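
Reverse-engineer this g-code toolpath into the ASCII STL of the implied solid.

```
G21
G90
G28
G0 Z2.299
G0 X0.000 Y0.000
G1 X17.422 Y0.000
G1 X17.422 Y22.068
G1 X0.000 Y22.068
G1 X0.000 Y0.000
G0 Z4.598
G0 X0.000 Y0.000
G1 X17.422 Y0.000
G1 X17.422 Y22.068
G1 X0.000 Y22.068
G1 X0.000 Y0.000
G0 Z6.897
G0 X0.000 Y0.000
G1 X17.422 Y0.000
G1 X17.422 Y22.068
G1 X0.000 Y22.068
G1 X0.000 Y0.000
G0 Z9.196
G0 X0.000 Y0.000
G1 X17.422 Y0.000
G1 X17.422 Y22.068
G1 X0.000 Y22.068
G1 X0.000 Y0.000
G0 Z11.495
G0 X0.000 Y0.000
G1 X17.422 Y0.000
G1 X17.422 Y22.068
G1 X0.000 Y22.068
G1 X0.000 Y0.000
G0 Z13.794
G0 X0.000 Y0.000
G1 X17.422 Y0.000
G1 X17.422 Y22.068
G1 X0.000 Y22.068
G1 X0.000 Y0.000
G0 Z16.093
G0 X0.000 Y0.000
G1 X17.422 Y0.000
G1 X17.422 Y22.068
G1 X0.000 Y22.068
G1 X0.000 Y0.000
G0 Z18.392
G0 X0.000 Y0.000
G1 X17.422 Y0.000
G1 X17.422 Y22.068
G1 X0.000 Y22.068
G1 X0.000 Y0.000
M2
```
solid part
  facet normal 0.0000 0.0000 -1.0000
    outer loop
      vertex 17.422 22.068 0.000
      vertex 17.422 0.000 0.000
      vertex 0.000 0.000 0.000
    endloop
  endfacet
  facet normal 0.0000 0.0000 -1.0000
    outer loop
      vertex 0.000 22.068 0.000
      vertex 17.422 22.068 0.000
      vertex 0.000 0.000 0.000
    endloop
  endfacet
  facet normal 0.0000 0.0000 1.0000
    outer loop
      vertex 0.000 0.000 18.392
      vertex 17.422 0.000 18.392
      vertex 17.422 22.068 18.392
    endloop
  endfacet
  facet normal 0.0000 0.0000 1.0000
    outer loop
      vertex 0.000 0.000 18.392
      vertex 17.422 22.068 18.392
      vertex 0.000 22.068 18.392
    endloop
  endfacet
  facet normal 0.0000 -1.0000 0.0000
    outer loop
      vertex 0.000 0.000 0.000
      vertex 17.422 0.000 0.000
      vertex 17.422 0.000 18.392
    endloop
  endfacet
  facet normal 0.0000 -1.0000 0.0000
    outer loop
      vertex 0.000 0.000 0.000
      vertex 17.422 0.000 18.392
      vertex 0.000 0.000 18.392
    endloop
  endfacet
  facet normal 0.0000 1.0000 0.0000
    outer loop
      vertex 17.422 22.068 18.392
      vertex 17.422 22.068 0.000
      vertex 0.000 22.068 0.000
    endloop
  endfacet
  facet normal 0.0000 1.0000 0.0000
    outer loop
      vertex 0.000 22.068 18.392
      vertex 17.422 22.068 18.392
      vertex 0.000 22.068 0.000
    endloop
  endfacet
  facet normal -1.0000 0.0000 0.0000
    outer loop
      vertex 0.000 22.068 18.392
      vertex 0.000 22.068 0.000
      vertex 0.000 0.000 0.000
    endloop
  endfacet
  facet normal -1.0000 0.0000 0.0000
    outer loop
      vertex 0.000 0.000 18.392
      vertex 0.000 22.068 18.392
      vertex 0.000 0.000 0.000
    endloop
  endfacet
  facet normal 1.0000 0.0000 0.0000
    outer loop
      vertex 17.422 0.000 0.000
      vertex 17.422 22.068 0.000
      vertex 17.422 22.068 18.392
    endloop
  endfacet
  facet normal 1.0000 0.0000 0.0000
    outer loop
      vertex 17.422 0.000 0.000
      vertex 17.422 22.068 18.392
      vertex 17.422 0.000 18.392
    endloop
  endfacet
endsolid part

The G0 Z moves step by Δz≈2.299 mm. Every layer's G1 loop is the same polygon, so the solid is a straight extrusion of it from z=0 to z≈18.4. Closing with flat bottom and top caps and triangulating gives 12 facets — a rectangular box, roughly 17.4 × 22.1 mm footprint and 18.4 mm tall.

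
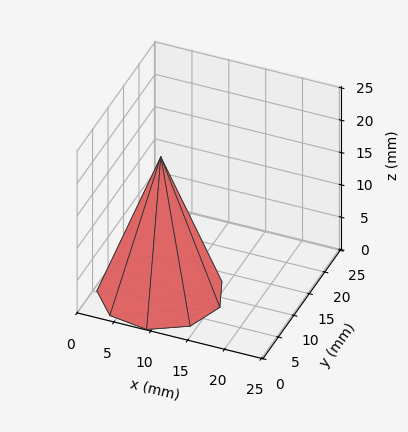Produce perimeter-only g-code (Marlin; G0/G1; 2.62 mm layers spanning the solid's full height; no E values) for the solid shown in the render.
Reading the render: the shape is a regular 9-sided pyramid, base circumscribed radius ≈ 8 mm, apex at z ≈ 21 mm (dimensions read to the nearest mm from the axis ticks). For the g-code, the solid's height is divided into equal slices at the stated Δz and each level perimeter traced with G1 moves after a G0 lift.

; perimeter-only toolpath
G21 ; units = mm
G90 ; absolute positioning
G28 ; home
; layer 1
G0 Z2.62
G0 X15.00 Y8.00
G1 X13.36 Y12.50
G1 X9.22 Y14.90
G1 X4.50 Y14.06
G1 X1.42 Y10.40
G1 X1.42 Y5.60
G1 X4.50 Y1.94
G1 X9.22 Y1.10
G1 X13.36 Y3.50
G1 X15.00 Y8.00
; layer 2
G0 Z5.25
G0 X14.00 Y8.00
G1 X12.60 Y11.86
G1 X9.04 Y13.91
G1 X5.00 Y13.20
G1 X2.36 Y10.05
G1 X2.36 Y5.95
G1 X5.00 Y2.80
G1 X9.04 Y2.09
G1 X12.60 Y4.14
G1 X14.00 Y8.00
; layer 3
G0 Z7.88
G0 X13.00 Y8.00
G1 X11.83 Y11.21
G1 X8.87 Y12.93
G1 X5.50 Y12.33
G1 X3.30 Y9.71
G1 X3.30 Y6.29
G1 X5.50 Y3.67
G1 X8.87 Y3.08
G1 X11.83 Y4.79
G1 X13.00 Y8.00
; layer 4
G0 Z10.50
G0 X12.00 Y8.00
G1 X11.07 Y10.57
G1 X8.70 Y11.94
G1 X6.00 Y11.46
G1 X4.24 Y9.37
G1 X4.24 Y6.63
G1 X6.00 Y4.54
G1 X8.70 Y4.06
G1 X11.07 Y5.43
G1 X12.00 Y8.00
; layer 5
G0 Z13.12
G0 X11.00 Y8.00
G1 X10.30 Y9.93
G1 X8.52 Y10.96
G1 X6.50 Y10.60
G1 X5.18 Y9.03
G1 X5.18 Y6.97
G1 X6.50 Y5.40
G1 X8.52 Y5.04
G1 X10.30 Y6.07
G1 X11.00 Y8.00
; layer 6
G0 Z15.75
G0 X10.00 Y8.00
G1 X9.53 Y9.29
G1 X8.35 Y9.97
G1 X7.00 Y9.73
G1 X6.12 Y8.69
G1 X6.12 Y7.31
G1 X7.00 Y6.27
G1 X8.35 Y6.03
G1 X9.53 Y6.71
G1 X10.00 Y8.00
; layer 7
G0 Z18.38
G0 X9.00 Y8.00
G1 X8.77 Y8.64
G1 X8.17 Y8.98
G1 X7.50 Y8.87
G1 X7.06 Y8.34
G1 X7.06 Y7.66
G1 X7.50 Y7.13
G1 X8.17 Y7.01
G1 X8.77 Y7.36
G1 X9.00 Y8.00
M2 ; end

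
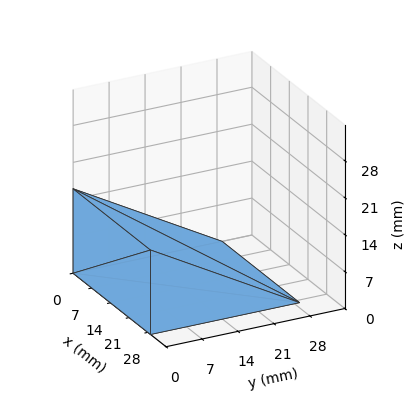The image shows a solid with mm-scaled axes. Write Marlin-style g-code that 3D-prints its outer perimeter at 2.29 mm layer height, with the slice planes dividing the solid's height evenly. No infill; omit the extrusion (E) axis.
Reading the render: the shape is a wedge (ramp): 29 × 29 mm base, rising to 16 mm along the y=0 edge and sloping linearly to z=0 at y=29 (dimensions read to the nearest mm from the axis ticks). For the g-code, the solid's height is divided into equal slices at the stated Δz and each level perimeter traced with G1 moves after a G0 lift.

; perimeter-only toolpath
G21 ; units = mm
G90 ; absolute positioning
G28 ; home
; layer 1
G0 Z2.29
G0 X0.00 Y0.00
G1 X29.00 Y0.00
G1 X29.00 Y24.86
G1 X0.00 Y24.86
G1 X0.00 Y0.00
; layer 2
G0 Z4.57
G0 X0.00 Y0.00
G1 X29.00 Y0.00
G1 X29.00 Y20.71
G1 X0.00 Y20.71
G1 X0.00 Y0.00
; layer 3
G0 Z6.86
G0 X0.00 Y0.00
G1 X29.00 Y0.00
G1 X29.00 Y16.57
G1 X0.00 Y16.57
G1 X0.00 Y0.00
; layer 4
G0 Z9.14
G0 X0.00 Y0.00
G1 X29.00 Y0.00
G1 X29.00 Y12.43
G1 X0.00 Y12.43
G1 X0.00 Y0.00
; layer 5
G0 Z11.43
G0 X0.00 Y0.00
G1 X29.00 Y0.00
G1 X29.00 Y8.29
G1 X0.00 Y8.29
G1 X0.00 Y0.00
; layer 6
G0 Z13.71
G0 X0.00 Y0.00
G1 X29.00 Y0.00
G1 X29.00 Y4.14
G1 X0.00 Y4.14
G1 X0.00 Y0.00
M2 ; end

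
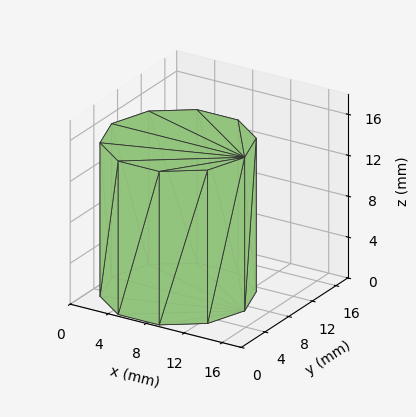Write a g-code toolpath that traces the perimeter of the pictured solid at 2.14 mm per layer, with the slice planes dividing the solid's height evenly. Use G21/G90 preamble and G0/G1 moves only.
Reading the render: the shape is a regular 10-sided prism (a cylinder approximated with 10 flat sides), circumscribed radius ≈ 7 mm, height ≈ 15 mm (dimensions read to the nearest mm from the axis ticks). For the g-code, the solid's height is divided into equal slices at the stated Δz and each level perimeter traced with G1 moves after a G0 lift.

; perimeter-only toolpath
G21 ; units = mm
G90 ; absolute positioning
G28 ; home
; layer 1
G0 Z2.14
G0 X14.00 Y7.00
G1 X12.66 Y11.11
G1 X9.16 Y13.66
G1 X4.84 Y13.66
G1 X1.34 Y11.11
G1 X0.00 Y7.00
G1 X1.34 Y2.89
G1 X4.84 Y0.34
G1 X9.16 Y0.34
G1 X12.66 Y2.89
G1 X14.00 Y7.00
; layer 2
G0 Z4.29
G0 X14.00 Y7.00
G1 X12.66 Y11.11
G1 X9.16 Y13.66
G1 X4.84 Y13.66
G1 X1.34 Y11.11
G1 X0.00 Y7.00
G1 X1.34 Y2.89
G1 X4.84 Y0.34
G1 X9.16 Y0.34
G1 X12.66 Y2.89
G1 X14.00 Y7.00
; layer 3
G0 Z6.43
G0 X14.00 Y7.00
G1 X12.66 Y11.11
G1 X9.16 Y13.66
G1 X4.84 Y13.66
G1 X1.34 Y11.11
G1 X0.00 Y7.00
G1 X1.34 Y2.89
G1 X4.84 Y0.34
G1 X9.16 Y0.34
G1 X12.66 Y2.89
G1 X14.00 Y7.00
; layer 4
G0 Z8.57
G0 X14.00 Y7.00
G1 X12.66 Y11.11
G1 X9.16 Y13.66
G1 X4.84 Y13.66
G1 X1.34 Y11.11
G1 X0.00 Y7.00
G1 X1.34 Y2.89
G1 X4.84 Y0.34
G1 X9.16 Y0.34
G1 X12.66 Y2.89
G1 X14.00 Y7.00
; layer 5
G0 Z10.71
G0 X14.00 Y7.00
G1 X12.66 Y11.11
G1 X9.16 Y13.66
G1 X4.84 Y13.66
G1 X1.34 Y11.11
G1 X0.00 Y7.00
G1 X1.34 Y2.89
G1 X4.84 Y0.34
G1 X9.16 Y0.34
G1 X12.66 Y2.89
G1 X14.00 Y7.00
; layer 6
G0 Z12.86
G0 X14.00 Y7.00
G1 X12.66 Y11.11
G1 X9.16 Y13.66
G1 X4.84 Y13.66
G1 X1.34 Y11.11
G1 X0.00 Y7.00
G1 X1.34 Y2.89
G1 X4.84 Y0.34
G1 X9.16 Y0.34
G1 X12.66 Y2.89
G1 X14.00 Y7.00
; layer 7
G0 Z15.00
G0 X14.00 Y7.00
G1 X12.66 Y11.11
G1 X9.16 Y13.66
G1 X4.84 Y13.66
G1 X1.34 Y11.11
G1 X0.00 Y7.00
G1 X1.34 Y2.89
G1 X4.84 Y0.34
G1 X9.16 Y0.34
G1 X12.66 Y2.89
G1 X14.00 Y7.00
M2 ; end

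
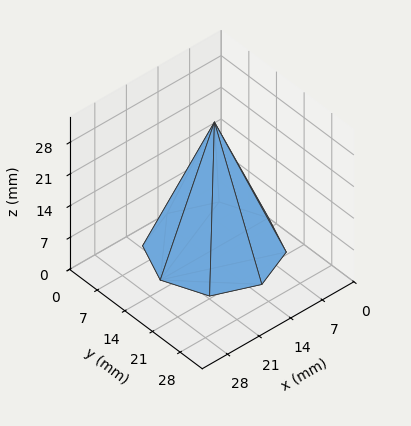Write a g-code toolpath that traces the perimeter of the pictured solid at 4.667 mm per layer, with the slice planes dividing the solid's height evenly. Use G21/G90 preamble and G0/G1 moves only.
Reading the render: the shape is a regular 8-sided pyramid, base circumscribed radius ≈ 12 mm, apex at z ≈ 28 mm (dimensions read to the nearest mm from the axis ticks). For the g-code, the solid's height is divided into equal slices at the stated Δz and each level perimeter traced with G1 moves after a G0 lift.

; perimeter-only toolpath
G21 ; units = mm
G90 ; absolute positioning
G28 ; home
; layer 1
G0 Z4.667
G0 X22.000 Y12.000
G1 X19.071 Y19.071
G1 X12.000 Y22.000
G1 X4.929 Y19.071
G1 X2.000 Y12.000
G1 X4.929 Y4.929
G1 X12.000 Y2.000
G1 X19.071 Y4.929
G1 X22.000 Y12.000
; layer 2
G0 Z9.333
G0 X20.000 Y12.000
G1 X17.657 Y17.657
G1 X12.000 Y20.000
G1 X6.343 Y17.657
G1 X4.000 Y12.000
G1 X6.343 Y6.343
G1 X12.000 Y4.000
G1 X17.657 Y6.343
G1 X20.000 Y12.000
; layer 3
G0 Z14.000
G0 X18.000 Y12.000
G1 X16.242 Y16.242
G1 X12.000 Y18.000
G1 X7.758 Y16.242
G1 X6.000 Y12.000
G1 X7.758 Y7.758
G1 X12.000 Y6.000
G1 X16.242 Y7.758
G1 X18.000 Y12.000
; layer 4
G0 Z18.667
G0 X16.000 Y12.000
G1 X14.828 Y14.828
G1 X12.000 Y16.000
G1 X9.172 Y14.828
G1 X8.000 Y12.000
G1 X9.172 Y9.172
G1 X12.000 Y8.000
G1 X14.828 Y9.172
G1 X16.000 Y12.000
; layer 5
G0 Z23.333
G0 X14.000 Y12.000
G1 X13.414 Y13.414
G1 X12.000 Y14.000
G1 X10.586 Y13.414
G1 X10.000 Y12.000
G1 X10.586 Y10.586
G1 X12.000 Y10.000
G1 X13.414 Y10.586
G1 X14.000 Y12.000
M2 ; end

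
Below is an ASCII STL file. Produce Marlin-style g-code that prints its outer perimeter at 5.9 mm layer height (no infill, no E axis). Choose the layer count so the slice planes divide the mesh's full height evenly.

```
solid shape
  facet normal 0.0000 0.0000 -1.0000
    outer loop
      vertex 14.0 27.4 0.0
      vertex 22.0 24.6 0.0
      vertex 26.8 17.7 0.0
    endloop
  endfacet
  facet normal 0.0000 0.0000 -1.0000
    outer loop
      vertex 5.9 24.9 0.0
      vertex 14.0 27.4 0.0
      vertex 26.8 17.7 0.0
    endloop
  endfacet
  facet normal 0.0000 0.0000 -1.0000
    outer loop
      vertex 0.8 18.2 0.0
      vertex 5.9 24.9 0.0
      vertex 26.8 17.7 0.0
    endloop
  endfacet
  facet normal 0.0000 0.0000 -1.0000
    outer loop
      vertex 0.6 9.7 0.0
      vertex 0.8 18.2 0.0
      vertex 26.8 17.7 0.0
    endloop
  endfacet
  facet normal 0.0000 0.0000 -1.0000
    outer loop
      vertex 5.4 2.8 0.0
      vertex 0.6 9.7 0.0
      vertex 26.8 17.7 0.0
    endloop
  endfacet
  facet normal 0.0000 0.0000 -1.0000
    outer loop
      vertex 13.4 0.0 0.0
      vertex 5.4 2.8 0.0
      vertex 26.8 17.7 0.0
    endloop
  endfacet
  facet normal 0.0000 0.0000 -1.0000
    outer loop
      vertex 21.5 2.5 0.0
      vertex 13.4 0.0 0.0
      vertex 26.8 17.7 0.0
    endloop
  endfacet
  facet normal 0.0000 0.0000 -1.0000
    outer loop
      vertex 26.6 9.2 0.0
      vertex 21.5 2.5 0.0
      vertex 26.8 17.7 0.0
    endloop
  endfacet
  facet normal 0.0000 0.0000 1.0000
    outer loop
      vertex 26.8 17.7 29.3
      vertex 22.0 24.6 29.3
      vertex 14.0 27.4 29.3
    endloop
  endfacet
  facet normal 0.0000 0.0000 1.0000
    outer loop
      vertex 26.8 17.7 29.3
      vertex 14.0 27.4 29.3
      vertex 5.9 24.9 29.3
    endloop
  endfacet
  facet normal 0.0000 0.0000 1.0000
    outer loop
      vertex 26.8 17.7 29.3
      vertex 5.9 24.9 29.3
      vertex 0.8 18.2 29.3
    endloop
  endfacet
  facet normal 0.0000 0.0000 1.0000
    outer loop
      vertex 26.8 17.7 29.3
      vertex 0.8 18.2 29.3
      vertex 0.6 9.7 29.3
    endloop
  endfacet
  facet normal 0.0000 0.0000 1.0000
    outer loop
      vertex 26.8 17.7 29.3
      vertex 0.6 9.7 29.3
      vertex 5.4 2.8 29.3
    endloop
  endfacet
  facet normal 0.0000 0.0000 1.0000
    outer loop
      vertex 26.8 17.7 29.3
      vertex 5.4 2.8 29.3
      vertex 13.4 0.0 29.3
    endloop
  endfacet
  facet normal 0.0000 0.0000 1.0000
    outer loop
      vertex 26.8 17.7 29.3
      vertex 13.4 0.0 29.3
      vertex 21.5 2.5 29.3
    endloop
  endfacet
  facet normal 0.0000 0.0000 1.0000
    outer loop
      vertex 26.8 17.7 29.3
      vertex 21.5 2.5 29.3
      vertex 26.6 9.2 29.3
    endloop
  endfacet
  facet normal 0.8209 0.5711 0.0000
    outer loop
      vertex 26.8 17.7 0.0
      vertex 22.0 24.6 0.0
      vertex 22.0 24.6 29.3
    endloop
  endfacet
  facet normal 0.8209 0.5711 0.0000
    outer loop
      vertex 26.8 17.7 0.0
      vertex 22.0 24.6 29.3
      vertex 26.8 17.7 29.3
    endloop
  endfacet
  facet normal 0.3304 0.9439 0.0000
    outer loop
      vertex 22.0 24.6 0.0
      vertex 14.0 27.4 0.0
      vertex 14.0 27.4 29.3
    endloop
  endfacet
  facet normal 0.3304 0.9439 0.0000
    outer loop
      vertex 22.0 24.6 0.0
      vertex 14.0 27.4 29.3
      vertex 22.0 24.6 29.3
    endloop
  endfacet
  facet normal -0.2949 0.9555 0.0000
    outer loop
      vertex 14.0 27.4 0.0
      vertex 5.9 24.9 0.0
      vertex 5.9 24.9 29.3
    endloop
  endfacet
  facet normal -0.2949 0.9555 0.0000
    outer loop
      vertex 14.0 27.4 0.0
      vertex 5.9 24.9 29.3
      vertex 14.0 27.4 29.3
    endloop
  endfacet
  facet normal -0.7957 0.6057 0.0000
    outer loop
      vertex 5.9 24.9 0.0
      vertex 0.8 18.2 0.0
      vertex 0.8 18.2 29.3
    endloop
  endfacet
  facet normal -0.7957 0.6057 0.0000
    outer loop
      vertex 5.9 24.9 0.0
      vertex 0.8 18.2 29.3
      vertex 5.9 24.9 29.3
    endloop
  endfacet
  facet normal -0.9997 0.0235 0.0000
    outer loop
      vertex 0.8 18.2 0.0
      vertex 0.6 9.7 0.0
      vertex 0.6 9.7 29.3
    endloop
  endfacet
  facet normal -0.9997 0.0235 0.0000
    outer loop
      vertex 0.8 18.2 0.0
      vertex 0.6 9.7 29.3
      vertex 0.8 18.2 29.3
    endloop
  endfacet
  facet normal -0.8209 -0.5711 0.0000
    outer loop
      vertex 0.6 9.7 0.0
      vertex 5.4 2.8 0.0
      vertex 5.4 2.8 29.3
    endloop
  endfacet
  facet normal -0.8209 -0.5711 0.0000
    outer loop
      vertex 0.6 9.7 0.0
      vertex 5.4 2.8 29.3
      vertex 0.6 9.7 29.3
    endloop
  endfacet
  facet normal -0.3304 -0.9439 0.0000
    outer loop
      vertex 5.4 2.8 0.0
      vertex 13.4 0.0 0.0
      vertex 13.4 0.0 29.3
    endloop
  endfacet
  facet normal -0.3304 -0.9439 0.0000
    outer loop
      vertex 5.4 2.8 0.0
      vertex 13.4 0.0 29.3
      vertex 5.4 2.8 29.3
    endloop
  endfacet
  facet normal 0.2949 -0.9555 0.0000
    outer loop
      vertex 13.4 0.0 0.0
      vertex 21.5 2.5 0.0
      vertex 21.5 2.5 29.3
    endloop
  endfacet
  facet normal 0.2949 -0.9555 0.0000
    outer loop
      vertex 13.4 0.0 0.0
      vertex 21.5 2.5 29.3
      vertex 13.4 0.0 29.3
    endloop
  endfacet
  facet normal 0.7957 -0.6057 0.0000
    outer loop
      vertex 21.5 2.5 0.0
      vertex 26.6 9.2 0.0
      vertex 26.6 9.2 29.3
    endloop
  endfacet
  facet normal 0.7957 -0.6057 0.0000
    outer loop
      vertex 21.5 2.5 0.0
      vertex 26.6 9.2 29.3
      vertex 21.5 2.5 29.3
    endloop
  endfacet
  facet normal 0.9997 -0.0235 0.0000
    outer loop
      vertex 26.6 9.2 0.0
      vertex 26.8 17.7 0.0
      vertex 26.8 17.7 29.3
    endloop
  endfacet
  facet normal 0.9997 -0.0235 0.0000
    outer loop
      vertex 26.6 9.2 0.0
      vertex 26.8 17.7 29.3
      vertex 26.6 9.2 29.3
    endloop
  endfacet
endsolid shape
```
; perimeter-only toolpath
G21 ; units = mm
G90 ; absolute positioning
G28 ; home
; layer 1
G0 Z5.9
G0 X26.8 Y17.7
G1 X22.0 Y24.6
G1 X14.0 Y27.4
G1 X5.9 Y24.9
G1 X0.8 Y18.2
G1 X0.6 Y9.7
G1 X5.4 Y2.8
G1 X13.4 Y0.0
G1 X21.5 Y2.5
G1 X26.6 Y9.2
G1 X26.8 Y17.7
; layer 2
G0 Z11.7
G0 X26.8 Y17.7
G1 X22.0 Y24.6
G1 X14.0 Y27.4
G1 X5.9 Y24.9
G1 X0.8 Y18.2
G1 X0.6 Y9.7
G1 X5.4 Y2.8
G1 X13.4 Y0.0
G1 X21.5 Y2.5
G1 X26.6 Y9.2
G1 X26.8 Y17.7
; layer 3
G0 Z17.6
G0 X26.8 Y17.7
G1 X22.0 Y24.6
G1 X14.0 Y27.4
G1 X5.9 Y24.9
G1 X0.8 Y18.2
G1 X0.6 Y9.7
G1 X5.4 Y2.8
G1 X13.4 Y0.0
G1 X21.5 Y2.5
G1 X26.6 Y9.2
G1 X26.8 Y17.7
; layer 4
G0 Z23.4
G0 X26.8 Y17.7
G1 X22.0 Y24.6
G1 X14.0 Y27.4
G1 X5.9 Y24.9
G1 X0.8 Y18.2
G1 X0.6 Y9.7
G1 X5.4 Y2.8
G1 X13.4 Y0.0
G1 X21.5 Y2.5
G1 X26.6 Y9.2
G1 X26.8 Y17.7
; layer 5
G0 Z29.3
G0 X26.8 Y17.7
G1 X22.0 Y24.6
G1 X14.0 Y27.4
G1 X5.9 Y24.9
G1 X0.8 Y18.2
G1 X0.6 Y9.7
G1 X5.4 Y2.8
G1 X13.4 Y0.0
G1 X21.5 Y2.5
G1 X26.6 Y9.2
G1 X26.8 Y17.7
M2 ; end

The solid is a regular 10-sided prism (a cylinder approximated with 10 flat sides), circumscribed radius ≈ 13.7 mm, height ≈ 29.3 mm. Slicing at Δz = 5.9 mm — 5 equal slices spanning the solid's height, so layer i sits at z = i·h/5 — gives 5 non-empty perimeters. Each is a 10-segment closed polygon; G0 lifts to the layer z and rapids to the start vertex, then G1 traces the edges.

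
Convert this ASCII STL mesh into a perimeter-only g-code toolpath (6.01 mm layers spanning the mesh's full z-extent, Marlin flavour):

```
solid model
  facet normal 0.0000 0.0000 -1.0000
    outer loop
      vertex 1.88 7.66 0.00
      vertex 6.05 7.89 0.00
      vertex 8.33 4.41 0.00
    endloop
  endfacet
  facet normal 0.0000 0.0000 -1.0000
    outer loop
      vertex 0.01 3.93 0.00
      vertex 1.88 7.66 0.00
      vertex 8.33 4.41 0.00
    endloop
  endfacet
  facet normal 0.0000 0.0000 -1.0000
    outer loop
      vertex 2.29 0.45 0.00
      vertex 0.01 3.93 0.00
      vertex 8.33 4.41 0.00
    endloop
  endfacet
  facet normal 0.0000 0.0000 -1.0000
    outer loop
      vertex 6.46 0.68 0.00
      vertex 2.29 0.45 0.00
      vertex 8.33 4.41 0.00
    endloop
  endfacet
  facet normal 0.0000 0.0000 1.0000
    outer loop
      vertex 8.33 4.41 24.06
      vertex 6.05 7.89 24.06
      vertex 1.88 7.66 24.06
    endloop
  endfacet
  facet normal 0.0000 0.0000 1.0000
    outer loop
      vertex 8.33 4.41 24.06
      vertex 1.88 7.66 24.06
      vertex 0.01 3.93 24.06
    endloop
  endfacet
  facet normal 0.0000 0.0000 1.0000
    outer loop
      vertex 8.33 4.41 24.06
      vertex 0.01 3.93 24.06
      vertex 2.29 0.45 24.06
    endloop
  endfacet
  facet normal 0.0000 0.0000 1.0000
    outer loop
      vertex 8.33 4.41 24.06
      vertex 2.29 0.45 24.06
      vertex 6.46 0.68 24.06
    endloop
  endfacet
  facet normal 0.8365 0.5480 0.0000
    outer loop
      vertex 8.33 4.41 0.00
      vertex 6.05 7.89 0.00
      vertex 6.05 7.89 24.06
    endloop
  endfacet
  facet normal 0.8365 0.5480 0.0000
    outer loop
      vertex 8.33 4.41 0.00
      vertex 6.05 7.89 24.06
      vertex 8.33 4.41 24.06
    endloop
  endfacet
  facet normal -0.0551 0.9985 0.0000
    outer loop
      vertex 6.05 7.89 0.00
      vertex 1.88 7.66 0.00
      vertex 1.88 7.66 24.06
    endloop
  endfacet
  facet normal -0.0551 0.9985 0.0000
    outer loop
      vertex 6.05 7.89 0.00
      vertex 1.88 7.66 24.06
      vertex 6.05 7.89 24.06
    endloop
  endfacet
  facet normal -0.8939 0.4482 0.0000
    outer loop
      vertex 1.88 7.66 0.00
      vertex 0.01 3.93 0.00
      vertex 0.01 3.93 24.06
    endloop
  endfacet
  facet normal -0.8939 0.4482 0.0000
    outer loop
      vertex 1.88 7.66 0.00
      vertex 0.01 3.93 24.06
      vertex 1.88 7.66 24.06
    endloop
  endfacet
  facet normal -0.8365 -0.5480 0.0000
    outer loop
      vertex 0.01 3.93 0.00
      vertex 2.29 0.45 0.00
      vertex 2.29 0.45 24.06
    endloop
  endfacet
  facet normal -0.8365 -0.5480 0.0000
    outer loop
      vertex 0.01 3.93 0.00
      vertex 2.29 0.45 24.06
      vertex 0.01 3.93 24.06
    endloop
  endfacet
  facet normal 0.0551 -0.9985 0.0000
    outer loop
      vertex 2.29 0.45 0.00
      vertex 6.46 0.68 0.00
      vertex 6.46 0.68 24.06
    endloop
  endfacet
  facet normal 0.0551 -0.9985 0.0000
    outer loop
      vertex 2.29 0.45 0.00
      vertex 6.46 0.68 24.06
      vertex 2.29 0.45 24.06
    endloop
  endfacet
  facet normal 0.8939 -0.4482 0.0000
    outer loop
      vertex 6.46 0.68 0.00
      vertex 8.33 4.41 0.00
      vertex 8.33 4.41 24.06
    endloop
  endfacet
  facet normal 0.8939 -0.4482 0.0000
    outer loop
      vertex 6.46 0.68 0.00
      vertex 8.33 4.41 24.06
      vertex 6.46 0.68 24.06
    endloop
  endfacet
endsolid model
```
; perimeter-only toolpath
G21 ; units = mm
G90 ; absolute positioning
G28 ; home
; layer 1
G0 Z6.01
G0 X8.33 Y4.41
G1 X6.05 Y7.89
G1 X1.88 Y7.66
G1 X0.01 Y3.93
G1 X2.29 Y0.45
G1 X6.46 Y0.68
G1 X8.33 Y4.41
; layer 2
G0 Z12.03
G0 X8.33 Y4.41
G1 X6.05 Y7.89
G1 X1.88 Y7.66
G1 X0.01 Y3.93
G1 X2.29 Y0.45
G1 X6.46 Y0.68
G1 X8.33 Y4.41
; layer 3
G0 Z18.04
G0 X8.33 Y4.41
G1 X6.05 Y7.89
G1 X1.88 Y7.66
G1 X0.01 Y3.93
G1 X2.29 Y0.45
G1 X6.46 Y0.68
G1 X8.33 Y4.41
; layer 4
G0 Z24.06
G0 X8.33 Y4.41
G1 X6.05 Y7.89
G1 X1.88 Y7.66
G1 X0.01 Y3.93
G1 X2.29 Y0.45
G1 X6.46 Y0.68
G1 X8.33 Y4.41
M2 ; end

The solid is a regular 6-sided prism (a cylinder approximated with 6 flat sides), circumscribed radius ≈ 4.17 mm, height ≈ 24.1 mm. Slicing at Δz = 6.01 mm — 4 equal slices spanning the solid's height, so layer i sits at z = i·h/4 — gives 4 non-empty perimeters. Each is a 6-segment closed polygon; G0 lifts to the layer z and rapids to the start vertex, then G1 traces the edges.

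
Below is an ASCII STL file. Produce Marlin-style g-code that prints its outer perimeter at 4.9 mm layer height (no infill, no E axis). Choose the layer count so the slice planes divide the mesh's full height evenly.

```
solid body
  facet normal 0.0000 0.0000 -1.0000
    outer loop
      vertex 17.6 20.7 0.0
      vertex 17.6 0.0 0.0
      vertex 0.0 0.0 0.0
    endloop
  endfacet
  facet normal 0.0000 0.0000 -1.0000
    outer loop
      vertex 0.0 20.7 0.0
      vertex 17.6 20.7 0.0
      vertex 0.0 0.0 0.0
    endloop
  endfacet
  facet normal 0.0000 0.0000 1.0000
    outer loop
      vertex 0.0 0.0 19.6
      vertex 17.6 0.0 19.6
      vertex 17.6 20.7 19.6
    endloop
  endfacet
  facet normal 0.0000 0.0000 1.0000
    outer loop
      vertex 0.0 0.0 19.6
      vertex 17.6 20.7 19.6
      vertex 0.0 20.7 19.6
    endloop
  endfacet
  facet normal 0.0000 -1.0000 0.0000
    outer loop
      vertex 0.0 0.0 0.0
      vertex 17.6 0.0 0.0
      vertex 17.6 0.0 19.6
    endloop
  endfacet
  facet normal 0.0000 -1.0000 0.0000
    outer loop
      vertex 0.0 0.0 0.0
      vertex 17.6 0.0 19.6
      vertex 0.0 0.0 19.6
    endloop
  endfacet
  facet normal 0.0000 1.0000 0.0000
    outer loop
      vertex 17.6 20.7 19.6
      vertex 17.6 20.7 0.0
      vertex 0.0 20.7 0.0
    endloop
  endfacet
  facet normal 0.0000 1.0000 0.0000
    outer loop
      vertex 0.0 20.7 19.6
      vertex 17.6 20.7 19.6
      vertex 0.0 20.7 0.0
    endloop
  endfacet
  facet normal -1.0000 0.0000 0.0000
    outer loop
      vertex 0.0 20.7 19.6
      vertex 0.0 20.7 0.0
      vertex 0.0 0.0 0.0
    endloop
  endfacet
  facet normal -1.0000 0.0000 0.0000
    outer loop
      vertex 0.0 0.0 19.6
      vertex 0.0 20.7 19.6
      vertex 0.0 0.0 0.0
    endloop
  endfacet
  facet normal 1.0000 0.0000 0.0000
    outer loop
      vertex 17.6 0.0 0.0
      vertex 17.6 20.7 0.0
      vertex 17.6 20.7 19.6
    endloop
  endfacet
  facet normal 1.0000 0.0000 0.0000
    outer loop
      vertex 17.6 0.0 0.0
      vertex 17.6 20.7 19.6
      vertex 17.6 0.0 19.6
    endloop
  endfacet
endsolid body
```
; perimeter-only toolpath
G21 ; units = mm
G90 ; absolute positioning
G28 ; home
; layer 1
G0 Z4.9
G0 X0.0 Y0.0
G1 X17.6 Y0.0
G1 X17.6 Y20.7
G1 X0.0 Y20.7
G1 X0.0 Y0.0
; layer 2
G0 Z9.8
G0 X0.0 Y0.0
G1 X17.6 Y0.0
G1 X17.6 Y20.7
G1 X0.0 Y20.7
G1 X0.0 Y0.0
; layer 3
G0 Z14.7
G0 X0.0 Y0.0
G1 X17.6 Y0.0
G1 X17.6 Y20.7
G1 X0.0 Y20.7
G1 X0.0 Y0.0
; layer 4
G0 Z19.6
G0 X0.0 Y0.0
G1 X17.6 Y0.0
G1 X17.6 Y20.7
G1 X0.0 Y20.7
G1 X0.0 Y0.0
M2 ; end

The solid is a rectangular box, roughly 17.6 × 20.7 mm footprint and 19.6 mm tall. Slicing at Δz = 4.9 mm — 4 equal slices spanning the solid's height, so layer i sits at z = i·h/4 — gives 4 non-empty perimeters. Each is a 4-segment closed polygon; G0 lifts to the layer z and rapids to the start vertex, then G1 traces the edges.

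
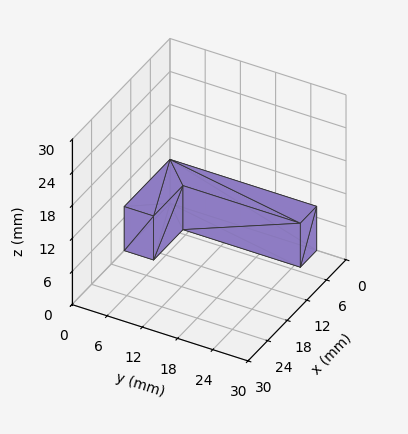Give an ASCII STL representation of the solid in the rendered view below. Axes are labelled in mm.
Reading the render: the shape is an L-shaped prism: outer 14 × 25 mm, arm thicknesses ≈ 5 mm (horizontal) and 5 mm (vertical), extruded 8 mm in z (dimensions read to the nearest mm from the axis ticks). For the STL, each face is triangulated and given an outward normal.

solid part
  facet normal 0.0000 0.0000 -1.0000
    outer loop
      vertex 14.000 5.000 0.000
      vertex 14.000 0.000 0.000
      vertex 0.000 0.000 0.000
    endloop
  endfacet
  facet normal 0.0000 0.0000 -1.0000
    outer loop
      vertex 5.000 5.000 0.000
      vertex 14.000 5.000 0.000
      vertex 0.000 0.000 0.000
    endloop
  endfacet
  facet normal 0.0000 0.0000 -1.0000
    outer loop
      vertex 5.000 25.000 0.000
      vertex 5.000 5.000 0.000
      vertex 0.000 0.000 0.000
    endloop
  endfacet
  facet normal 0.0000 0.0000 -1.0000
    outer loop
      vertex 0.000 25.000 0.000
      vertex 5.000 25.000 0.000
      vertex 0.000 0.000 0.000
    endloop
  endfacet
  facet normal 0.0000 0.0000 1.0000
    outer loop
      vertex 0.000 0.000 8.000
      vertex 14.000 0.000 8.000
      vertex 14.000 5.000 8.000
    endloop
  endfacet
  facet normal 0.0000 0.0000 1.0000
    outer loop
      vertex 0.000 0.000 8.000
      vertex 14.000 5.000 8.000
      vertex 5.000 5.000 8.000
    endloop
  endfacet
  facet normal 0.0000 0.0000 1.0000
    outer loop
      vertex 0.000 0.000 8.000
      vertex 5.000 5.000 8.000
      vertex 5.000 25.000 8.000
    endloop
  endfacet
  facet normal 0.0000 0.0000 1.0000
    outer loop
      vertex 0.000 0.000 8.000
      vertex 5.000 25.000 8.000
      vertex 0.000 25.000 8.000
    endloop
  endfacet
  facet normal 0.0000 -1.0000 0.0000
    outer loop
      vertex 0.000 0.000 0.000
      vertex 14.000 0.000 0.000
      vertex 14.000 0.000 8.000
    endloop
  endfacet
  facet normal 0.0000 -1.0000 0.0000
    outer loop
      vertex 0.000 0.000 0.000
      vertex 14.000 0.000 8.000
      vertex 0.000 0.000 8.000
    endloop
  endfacet
  facet normal 1.0000 0.0000 0.0000
    outer loop
      vertex 14.000 0.000 0.000
      vertex 14.000 5.000 0.000
      vertex 14.000 5.000 8.000
    endloop
  endfacet
  facet normal 1.0000 0.0000 0.0000
    outer loop
      vertex 14.000 0.000 0.000
      vertex 14.000 5.000 8.000
      vertex 14.000 0.000 8.000
    endloop
  endfacet
  facet normal 0.0000 1.0000 0.0000
    outer loop
      vertex 14.000 5.000 0.000
      vertex 5.000 5.000 0.000
      vertex 5.000 5.000 8.000
    endloop
  endfacet
  facet normal 0.0000 1.0000 0.0000
    outer loop
      vertex 14.000 5.000 0.000
      vertex 5.000 5.000 8.000
      vertex 14.000 5.000 8.000
    endloop
  endfacet
  facet normal 1.0000 0.0000 0.0000
    outer loop
      vertex 5.000 5.000 0.000
      vertex 5.000 25.000 0.000
      vertex 5.000 25.000 8.000
    endloop
  endfacet
  facet normal 1.0000 0.0000 0.0000
    outer loop
      vertex 5.000 5.000 0.000
      vertex 5.000 25.000 8.000
      vertex 5.000 5.000 8.000
    endloop
  endfacet
  facet normal 0.0000 1.0000 0.0000
    outer loop
      vertex 5.000 25.000 0.000
      vertex 0.000 25.000 0.000
      vertex 0.000 25.000 8.000
    endloop
  endfacet
  facet normal 0.0000 1.0000 0.0000
    outer loop
      vertex 5.000 25.000 0.000
      vertex 0.000 25.000 8.000
      vertex 5.000 25.000 8.000
    endloop
  endfacet
  facet normal -1.0000 0.0000 0.0000
    outer loop
      vertex 0.000 25.000 0.000
      vertex 0.000 0.000 0.000
      vertex 0.000 0.000 8.000
    endloop
  endfacet
  facet normal -1.0000 0.0000 0.0000
    outer loop
      vertex 0.000 25.000 0.000
      vertex 0.000 0.000 8.000
      vertex 0.000 25.000 8.000
    endloop
  endfacet
endsolid part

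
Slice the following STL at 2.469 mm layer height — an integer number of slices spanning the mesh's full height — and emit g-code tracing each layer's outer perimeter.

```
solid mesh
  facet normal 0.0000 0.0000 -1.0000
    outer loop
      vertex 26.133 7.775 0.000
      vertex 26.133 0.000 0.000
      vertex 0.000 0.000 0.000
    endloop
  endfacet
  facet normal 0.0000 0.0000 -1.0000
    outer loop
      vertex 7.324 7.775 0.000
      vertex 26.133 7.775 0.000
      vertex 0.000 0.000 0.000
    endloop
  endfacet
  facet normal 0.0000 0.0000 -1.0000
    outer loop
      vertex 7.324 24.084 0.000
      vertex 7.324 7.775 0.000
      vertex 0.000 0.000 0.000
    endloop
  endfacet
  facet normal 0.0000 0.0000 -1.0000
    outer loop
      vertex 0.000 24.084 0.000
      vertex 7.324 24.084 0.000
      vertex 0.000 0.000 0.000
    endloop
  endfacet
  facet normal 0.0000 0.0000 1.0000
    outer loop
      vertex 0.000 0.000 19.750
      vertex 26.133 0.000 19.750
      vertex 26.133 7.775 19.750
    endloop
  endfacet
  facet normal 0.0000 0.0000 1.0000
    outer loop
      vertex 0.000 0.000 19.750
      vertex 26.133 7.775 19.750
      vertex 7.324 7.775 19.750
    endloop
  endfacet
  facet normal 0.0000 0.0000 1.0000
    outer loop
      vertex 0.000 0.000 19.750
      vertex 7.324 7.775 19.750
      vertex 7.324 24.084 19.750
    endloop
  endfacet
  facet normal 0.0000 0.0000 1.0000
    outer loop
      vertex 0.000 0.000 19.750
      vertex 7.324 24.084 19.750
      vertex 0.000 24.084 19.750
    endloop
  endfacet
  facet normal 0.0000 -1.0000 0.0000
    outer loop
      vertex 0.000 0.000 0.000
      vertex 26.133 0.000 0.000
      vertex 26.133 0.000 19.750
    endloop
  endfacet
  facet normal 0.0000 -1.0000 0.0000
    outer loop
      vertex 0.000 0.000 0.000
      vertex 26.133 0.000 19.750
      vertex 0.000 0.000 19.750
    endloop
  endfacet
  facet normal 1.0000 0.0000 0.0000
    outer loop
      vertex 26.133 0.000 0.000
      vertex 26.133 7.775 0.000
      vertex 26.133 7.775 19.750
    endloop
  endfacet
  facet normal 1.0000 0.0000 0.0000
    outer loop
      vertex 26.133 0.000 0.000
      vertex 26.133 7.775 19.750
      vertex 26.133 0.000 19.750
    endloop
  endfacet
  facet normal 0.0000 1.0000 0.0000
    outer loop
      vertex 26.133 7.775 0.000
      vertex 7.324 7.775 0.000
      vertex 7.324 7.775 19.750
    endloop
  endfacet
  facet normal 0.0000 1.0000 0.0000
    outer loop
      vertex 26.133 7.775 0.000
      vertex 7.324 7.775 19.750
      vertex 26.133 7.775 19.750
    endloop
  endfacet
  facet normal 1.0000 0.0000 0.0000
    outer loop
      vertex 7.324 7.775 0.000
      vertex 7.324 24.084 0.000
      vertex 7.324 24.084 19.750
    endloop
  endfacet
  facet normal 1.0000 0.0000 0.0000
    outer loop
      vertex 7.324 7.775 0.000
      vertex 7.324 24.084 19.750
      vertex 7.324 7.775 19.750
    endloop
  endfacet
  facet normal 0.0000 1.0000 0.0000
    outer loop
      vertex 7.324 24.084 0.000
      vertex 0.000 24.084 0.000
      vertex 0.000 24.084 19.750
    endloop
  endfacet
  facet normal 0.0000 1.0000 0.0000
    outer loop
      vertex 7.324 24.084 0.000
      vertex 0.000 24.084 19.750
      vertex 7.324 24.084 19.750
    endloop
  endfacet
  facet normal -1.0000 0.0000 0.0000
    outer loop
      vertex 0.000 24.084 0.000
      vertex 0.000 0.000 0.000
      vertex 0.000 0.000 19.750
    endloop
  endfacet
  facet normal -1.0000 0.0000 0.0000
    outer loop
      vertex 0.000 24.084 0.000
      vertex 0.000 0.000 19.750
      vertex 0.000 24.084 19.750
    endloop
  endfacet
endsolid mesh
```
; perimeter-only toolpath
G21 ; units = mm
G90 ; absolute positioning
G28 ; home
; layer 1
G0 Z2.469
G0 X0.000 Y0.000
G1 X26.133 Y0.000
G1 X26.133 Y7.775
G1 X7.324 Y7.775
G1 X7.324 Y24.084
G1 X0.000 Y24.084
G1 X0.000 Y0.000
; layer 2
G0 Z4.938
G0 X0.000 Y0.000
G1 X26.133 Y0.000
G1 X26.133 Y7.775
G1 X7.324 Y7.775
G1 X7.324 Y24.084
G1 X0.000 Y24.084
G1 X0.000 Y0.000
; layer 3
G0 Z7.406
G0 X0.000 Y0.000
G1 X26.133 Y0.000
G1 X26.133 Y7.775
G1 X7.324 Y7.775
G1 X7.324 Y24.084
G1 X0.000 Y24.084
G1 X0.000 Y0.000
; layer 4
G0 Z9.875
G0 X0.000 Y0.000
G1 X26.133 Y0.000
G1 X26.133 Y7.775
G1 X7.324 Y7.775
G1 X7.324 Y24.084
G1 X0.000 Y24.084
G1 X0.000 Y0.000
; layer 5
G0 Z12.344
G0 X0.000 Y0.000
G1 X26.133 Y0.000
G1 X26.133 Y7.775
G1 X7.324 Y7.775
G1 X7.324 Y24.084
G1 X0.000 Y24.084
G1 X0.000 Y0.000
; layer 6
G0 Z14.812
G0 X0.000 Y0.000
G1 X26.133 Y0.000
G1 X26.133 Y7.775
G1 X7.324 Y7.775
G1 X7.324 Y24.084
G1 X0.000 Y24.084
G1 X0.000 Y0.000
; layer 7
G0 Z17.281
G0 X0.000 Y0.000
G1 X26.133 Y0.000
G1 X26.133 Y7.775
G1 X7.324 Y7.775
G1 X7.324 Y24.084
G1 X0.000 Y24.084
G1 X0.000 Y0.000
; layer 8
G0 Z19.750
G0 X0.000 Y0.000
G1 X26.133 Y0.000
G1 X26.133 Y7.775
G1 X7.324 Y7.775
G1 X7.324 Y24.084
G1 X0.000 Y24.084
G1 X0.000 Y0.000
M2 ; end

The solid is an L-shaped prism: outer 26.1 × 24.1 mm, arm thicknesses ≈ 7.78 mm (horizontal) and 7.32 mm (vertical), extruded 19.8 mm in z. Slicing at Δz = 2.469 mm — 8 equal slices spanning the solid's height, so layer i sits at z = i·h/8 — gives 8 non-empty perimeters. Each is a 6-segment closed polygon; G0 lifts to the layer z and rapids to the start vertex, then G1 traces the edges.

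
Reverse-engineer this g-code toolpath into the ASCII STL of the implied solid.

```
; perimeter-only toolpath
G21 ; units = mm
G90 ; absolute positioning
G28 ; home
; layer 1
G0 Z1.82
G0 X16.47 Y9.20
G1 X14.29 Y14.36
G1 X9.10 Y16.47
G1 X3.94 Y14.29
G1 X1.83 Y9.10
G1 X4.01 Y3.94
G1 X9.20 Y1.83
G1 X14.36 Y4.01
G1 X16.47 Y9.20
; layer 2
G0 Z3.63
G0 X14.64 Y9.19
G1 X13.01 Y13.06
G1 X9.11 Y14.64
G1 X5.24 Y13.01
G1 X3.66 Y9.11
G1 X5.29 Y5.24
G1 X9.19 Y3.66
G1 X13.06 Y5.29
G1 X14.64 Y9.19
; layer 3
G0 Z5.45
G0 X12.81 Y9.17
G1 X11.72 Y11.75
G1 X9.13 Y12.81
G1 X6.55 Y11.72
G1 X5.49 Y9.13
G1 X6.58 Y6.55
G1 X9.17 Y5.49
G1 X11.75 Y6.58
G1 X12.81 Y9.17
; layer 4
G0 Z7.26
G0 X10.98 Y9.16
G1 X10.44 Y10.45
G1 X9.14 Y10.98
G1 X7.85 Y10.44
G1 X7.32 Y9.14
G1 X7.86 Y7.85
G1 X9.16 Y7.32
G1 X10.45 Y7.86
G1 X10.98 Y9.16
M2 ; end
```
solid part
  facet normal 0.0000 0.0000 -1.0000
    outer loop
      vertex 9.09 18.30 0.00
      vertex 15.58 15.66 0.00
      vertex 18.30 9.21 0.00
    endloop
  endfacet
  facet normal 0.0000 0.0000 -1.0000
    outer loop
      vertex 2.64 15.58 0.00
      vertex 9.09 18.30 0.00
      vertex 18.30 9.21 0.00
    endloop
  endfacet
  facet normal 0.0000 0.0000 -1.0000
    outer loop
      vertex 0.00 9.09 0.00
      vertex 2.64 15.58 0.00
      vertex 18.30 9.21 0.00
    endloop
  endfacet
  facet normal 0.0000 0.0000 -1.0000
    outer loop
      vertex 2.72 2.64 0.00
      vertex 0.00 9.09 0.00
      vertex 18.30 9.21 0.00
    endloop
  endfacet
  facet normal 0.0000 0.0000 -1.0000
    outer loop
      vertex 9.21 0.00 0.00
      vertex 2.72 2.64 0.00
      vertex 18.30 9.21 0.00
    endloop
  endfacet
  facet normal 0.0000 0.0000 -1.0000
    outer loop
      vertex 15.66 2.72 0.00
      vertex 9.21 0.00 0.00
      vertex 18.30 9.21 0.00
    endloop
  endfacet
  facet normal 0.6744 0.2844 0.6814
    outer loop
      vertex 18.30 9.21 0.00
      vertex 15.58 15.66 0.00
      vertex 9.15 9.15 9.08
    endloop
  endfacet
  facet normal 0.2758 0.6780 0.6814
    outer loop
      vertex 15.58 15.66 0.00
      vertex 9.09 18.30 0.00
      vertex 9.15 9.15 9.08
    endloop
  endfacet
  facet normal -0.2844 0.6744 0.6814
    outer loop
      vertex 9.09 18.30 0.00
      vertex 2.64 15.58 0.00
      vertex 9.15 9.15 9.08
    endloop
  endfacet
  facet normal -0.6780 0.2758 0.6814
    outer loop
      vertex 2.64 15.58 0.00
      vertex 0.00 9.09 0.00
      vertex 9.15 9.15 9.08
    endloop
  endfacet
  facet normal -0.6744 -0.2844 0.6814
    outer loop
      vertex 0.00 9.09 0.00
      vertex 2.72 2.64 0.00
      vertex 9.15 9.15 9.08
    endloop
  endfacet
  facet normal -0.2758 -0.6780 0.6814
    outer loop
      vertex 2.72 2.64 0.00
      vertex 9.21 0.00 0.00
      vertex 9.15 9.15 9.08
    endloop
  endfacet
  facet normal 0.2844 -0.6744 0.6814
    outer loop
      vertex 9.21 0.00 0.00
      vertex 15.66 2.72 0.00
      vertex 9.15 9.15 9.08
    endloop
  endfacet
  facet normal 0.6780 -0.2758 0.6814
    outer loop
      vertex 15.66 2.72 0.00
      vertex 18.30 9.21 0.00
      vertex 9.15 9.15 9.08
    endloop
  endfacet
endsolid part

The G0 Z moves step by Δz≈1.82 mm. The G1 loops shrink linearly with z, so the solid tapers from its base footprint up to z≈9.08. Closing with a flat bottom cap and the tapered top and triangulating gives 14 facets — a regular 8-sided pyramid, base circumscribed radius ≈ 9.15 mm, apex at z ≈ 9.08 mm.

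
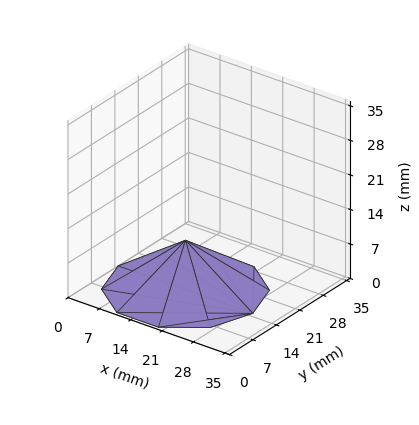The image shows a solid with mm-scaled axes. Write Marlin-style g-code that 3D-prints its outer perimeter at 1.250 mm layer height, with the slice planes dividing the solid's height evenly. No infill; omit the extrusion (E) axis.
Reading the render: the shape is a regular 10-sided pyramid, base circumscribed radius ≈ 15 mm, apex at z ≈ 10 mm (dimensions read to the nearest mm from the axis ticks). For the g-code, the solid's height is divided into equal slices at the stated Δz and each level perimeter traced with G1 moves after a G0 lift.

; perimeter-only toolpath
G21 ; units = mm
G90 ; absolute positioning
G28 ; home
; layer 1
G0 Z1.250
G0 X28.125 Y15.000
G1 X25.618 Y22.715
G1 X19.056 Y27.483
G1 X10.944 Y27.483
G1 X4.382 Y22.715
G1 X1.875 Y15.000
G1 X4.382 Y7.285
G1 X10.944 Y2.517
G1 X19.056 Y2.517
G1 X25.618 Y7.285
G1 X28.125 Y15.000
; layer 2
G0 Z2.500
G0 X26.250 Y15.000
G1 X24.101 Y21.613
G1 X18.476 Y25.700
G1 X11.524 Y25.700
G1 X5.899 Y21.613
G1 X3.750 Y15.000
G1 X5.899 Y8.387
G1 X11.524 Y4.300
G1 X18.476 Y4.300
G1 X24.101 Y8.387
G1 X26.250 Y15.000
; layer 3
G0 Z3.750
G0 X24.375 Y15.000
G1 X22.584 Y20.511
G1 X17.897 Y23.916
G1 X12.103 Y23.916
G1 X7.416 Y20.511
G1 X5.625 Y15.000
G1 X7.416 Y9.489
G1 X12.103 Y6.084
G1 X17.897 Y6.084
G1 X22.584 Y9.489
G1 X24.375 Y15.000
; layer 4
G0 Z5.000
G0 X22.500 Y15.000
G1 X21.068 Y19.409
G1 X17.318 Y22.133
G1 X12.683 Y22.133
G1 X8.933 Y19.409
G1 X7.500 Y15.000
G1 X8.933 Y10.591
G1 X12.683 Y7.867
G1 X17.318 Y7.867
G1 X21.068 Y10.591
G1 X22.500 Y15.000
; layer 5
G0 Z6.250
G0 X20.625 Y15.000
G1 X19.551 Y18.306
G1 X16.738 Y20.350
G1 X13.262 Y20.350
G1 X10.449 Y18.306
G1 X9.375 Y15.000
G1 X10.449 Y11.694
G1 X13.262 Y9.650
G1 X16.738 Y9.650
G1 X19.551 Y11.694
G1 X20.625 Y15.000
; layer 6
G0 Z7.500
G0 X18.750 Y15.000
G1 X18.034 Y17.204
G1 X16.159 Y18.566
G1 X13.841 Y18.566
G1 X11.966 Y17.204
G1 X11.250 Y15.000
G1 X11.966 Y12.796
G1 X13.841 Y11.434
G1 X16.159 Y11.434
G1 X18.034 Y12.796
G1 X18.750 Y15.000
; layer 7
G0 Z8.750
G0 X16.875 Y15.000
G1 X16.517 Y16.102
G1 X15.579 Y16.783
G1 X14.421 Y16.783
G1 X13.483 Y16.102
G1 X13.125 Y15.000
G1 X13.483 Y13.898
G1 X14.421 Y13.217
G1 X15.579 Y13.217
G1 X16.517 Y13.898
G1 X16.875 Y15.000
M2 ; end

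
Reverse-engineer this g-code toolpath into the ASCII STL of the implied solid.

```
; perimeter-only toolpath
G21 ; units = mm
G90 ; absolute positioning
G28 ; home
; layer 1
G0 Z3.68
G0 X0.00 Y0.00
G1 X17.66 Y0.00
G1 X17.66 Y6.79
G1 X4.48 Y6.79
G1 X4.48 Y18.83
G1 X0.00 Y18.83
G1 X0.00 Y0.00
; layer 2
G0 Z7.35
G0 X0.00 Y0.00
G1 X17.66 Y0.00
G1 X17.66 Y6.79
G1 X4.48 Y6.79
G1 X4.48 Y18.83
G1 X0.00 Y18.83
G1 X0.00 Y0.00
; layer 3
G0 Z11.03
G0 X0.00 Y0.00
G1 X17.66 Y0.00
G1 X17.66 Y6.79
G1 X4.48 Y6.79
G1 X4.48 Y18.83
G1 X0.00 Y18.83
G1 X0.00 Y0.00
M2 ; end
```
solid part
  facet normal 0.0000 0.0000 -1.0000
    outer loop
      vertex 17.66 6.79 0.00
      vertex 17.66 0.00 0.00
      vertex 0.00 0.00 0.00
    endloop
  endfacet
  facet normal 0.0000 0.0000 -1.0000
    outer loop
      vertex 4.48 6.79 0.00
      vertex 17.66 6.79 0.00
      vertex 0.00 0.00 0.00
    endloop
  endfacet
  facet normal 0.0000 0.0000 -1.0000
    outer loop
      vertex 4.48 18.83 0.00
      vertex 4.48 6.79 0.00
      vertex 0.00 0.00 0.00
    endloop
  endfacet
  facet normal 0.0000 0.0000 -1.0000
    outer loop
      vertex 0.00 18.83 0.00
      vertex 4.48 18.83 0.00
      vertex 0.00 0.00 0.00
    endloop
  endfacet
  facet normal 0.0000 0.0000 1.0000
    outer loop
      vertex 0.00 0.00 11.03
      vertex 17.66 0.00 11.03
      vertex 17.66 6.79 11.03
    endloop
  endfacet
  facet normal 0.0000 0.0000 1.0000
    outer loop
      vertex 0.00 0.00 11.03
      vertex 17.66 6.79 11.03
      vertex 4.48 6.79 11.03
    endloop
  endfacet
  facet normal 0.0000 0.0000 1.0000
    outer loop
      vertex 0.00 0.00 11.03
      vertex 4.48 6.79 11.03
      vertex 4.48 18.83 11.03
    endloop
  endfacet
  facet normal 0.0000 0.0000 1.0000
    outer loop
      vertex 0.00 0.00 11.03
      vertex 4.48 18.83 11.03
      vertex 0.00 18.83 11.03
    endloop
  endfacet
  facet normal 0.0000 -1.0000 0.0000
    outer loop
      vertex 0.00 0.00 0.00
      vertex 17.66 0.00 0.00
      vertex 17.66 0.00 11.03
    endloop
  endfacet
  facet normal 0.0000 -1.0000 0.0000
    outer loop
      vertex 0.00 0.00 0.00
      vertex 17.66 0.00 11.03
      vertex 0.00 0.00 11.03
    endloop
  endfacet
  facet normal 1.0000 0.0000 0.0000
    outer loop
      vertex 17.66 0.00 0.00
      vertex 17.66 6.79 0.00
      vertex 17.66 6.79 11.03
    endloop
  endfacet
  facet normal 1.0000 0.0000 0.0000
    outer loop
      vertex 17.66 0.00 0.00
      vertex 17.66 6.79 11.03
      vertex 17.66 0.00 11.03
    endloop
  endfacet
  facet normal 0.0000 1.0000 0.0000
    outer loop
      vertex 17.66 6.79 0.00
      vertex 4.48 6.79 0.00
      vertex 4.48 6.79 11.03
    endloop
  endfacet
  facet normal 0.0000 1.0000 0.0000
    outer loop
      vertex 17.66 6.79 0.00
      vertex 4.48 6.79 11.03
      vertex 17.66 6.79 11.03
    endloop
  endfacet
  facet normal 1.0000 0.0000 0.0000
    outer loop
      vertex 4.48 6.79 0.00
      vertex 4.48 18.83 0.00
      vertex 4.48 18.83 11.03
    endloop
  endfacet
  facet normal 1.0000 0.0000 0.0000
    outer loop
      vertex 4.48 6.79 0.00
      vertex 4.48 18.83 11.03
      vertex 4.48 6.79 11.03
    endloop
  endfacet
  facet normal 0.0000 1.0000 0.0000
    outer loop
      vertex 4.48 18.83 0.00
      vertex 0.00 18.83 0.00
      vertex 0.00 18.83 11.03
    endloop
  endfacet
  facet normal 0.0000 1.0000 0.0000
    outer loop
      vertex 4.48 18.83 0.00
      vertex 0.00 18.83 11.03
      vertex 4.48 18.83 11.03
    endloop
  endfacet
  facet normal -1.0000 0.0000 0.0000
    outer loop
      vertex 0.00 18.83 0.00
      vertex 0.00 0.00 0.00
      vertex 0.00 0.00 11.03
    endloop
  endfacet
  facet normal -1.0000 0.0000 0.0000
    outer loop
      vertex 0.00 18.83 0.00
      vertex 0.00 0.00 11.03
      vertex 0.00 18.83 11.03
    endloop
  endfacet
endsolid part

The G0 Z moves step by Δz≈3.68 mm. Every layer's G1 loop is the same polygon, so the solid is a straight extrusion of it from z=0 to z≈11. Closing with flat bottom and top caps and triangulating gives 20 facets — an L-shaped prism: outer 17.7 × 18.8 mm, arm thicknesses ≈ 6.79 mm (horizontal) and 4.48 mm (vertical), extruded 11 mm in z.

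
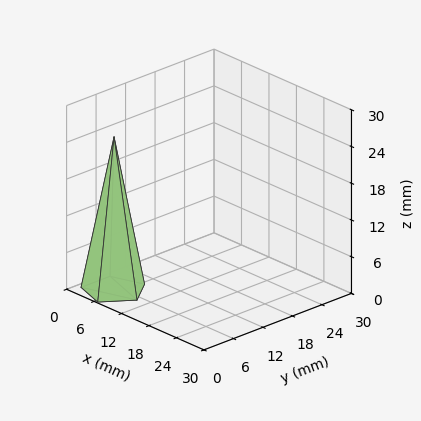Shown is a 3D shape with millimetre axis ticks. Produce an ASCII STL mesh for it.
Reading the render: the shape is a regular 5-sided pyramid, base circumscribed radius ≈ 5 mm, apex at z ≈ 25 mm (dimensions read to the nearest mm from the axis ticks). For the STL, each face is triangulated and given an outward normal.

solid part
  facet normal 0.0000 0.0000 -1.0000
    outer loop
      vertex 0.95 7.94 0.00
      vertex 6.55 9.76 0.00
      vertex 10.00 5.00 0.00
    endloop
  endfacet
  facet normal 0.0000 0.0000 -1.0000
    outer loop
      vertex 0.95 2.06 0.00
      vertex 0.95 7.94 0.00
      vertex 10.00 5.00 0.00
    endloop
  endfacet
  facet normal 0.0000 0.0000 -1.0000
    outer loop
      vertex 6.55 0.24 0.00
      vertex 0.95 2.06 0.00
      vertex 10.00 5.00 0.00
    endloop
  endfacet
  facet normal 0.7993 0.5793 0.1599
    outer loop
      vertex 10.00 5.00 0.00
      vertex 6.55 9.76 0.00
      vertex 5.00 5.00 25.00
    endloop
  endfacet
  facet normal -0.3051 0.9388 0.1598
    outer loop
      vertex 6.55 9.76 0.00
      vertex 0.95 7.94 0.00
      vertex 5.00 5.00 25.00
    endloop
  endfacet
  facet normal -0.9871 0.0000 0.1599
    outer loop
      vertex 0.95 7.94 0.00
      vertex 0.95 2.06 0.00
      vertex 5.00 5.00 25.00
    endloop
  endfacet
  facet normal -0.3051 -0.9388 0.1598
    outer loop
      vertex 0.95 2.06 0.00
      vertex 6.55 0.24 0.00
      vertex 5.00 5.00 25.00
    endloop
  endfacet
  facet normal 0.7993 -0.5793 0.1599
    outer loop
      vertex 6.55 0.24 0.00
      vertex 10.00 5.00 0.00
      vertex 5.00 5.00 25.00
    endloop
  endfacet
endsolid part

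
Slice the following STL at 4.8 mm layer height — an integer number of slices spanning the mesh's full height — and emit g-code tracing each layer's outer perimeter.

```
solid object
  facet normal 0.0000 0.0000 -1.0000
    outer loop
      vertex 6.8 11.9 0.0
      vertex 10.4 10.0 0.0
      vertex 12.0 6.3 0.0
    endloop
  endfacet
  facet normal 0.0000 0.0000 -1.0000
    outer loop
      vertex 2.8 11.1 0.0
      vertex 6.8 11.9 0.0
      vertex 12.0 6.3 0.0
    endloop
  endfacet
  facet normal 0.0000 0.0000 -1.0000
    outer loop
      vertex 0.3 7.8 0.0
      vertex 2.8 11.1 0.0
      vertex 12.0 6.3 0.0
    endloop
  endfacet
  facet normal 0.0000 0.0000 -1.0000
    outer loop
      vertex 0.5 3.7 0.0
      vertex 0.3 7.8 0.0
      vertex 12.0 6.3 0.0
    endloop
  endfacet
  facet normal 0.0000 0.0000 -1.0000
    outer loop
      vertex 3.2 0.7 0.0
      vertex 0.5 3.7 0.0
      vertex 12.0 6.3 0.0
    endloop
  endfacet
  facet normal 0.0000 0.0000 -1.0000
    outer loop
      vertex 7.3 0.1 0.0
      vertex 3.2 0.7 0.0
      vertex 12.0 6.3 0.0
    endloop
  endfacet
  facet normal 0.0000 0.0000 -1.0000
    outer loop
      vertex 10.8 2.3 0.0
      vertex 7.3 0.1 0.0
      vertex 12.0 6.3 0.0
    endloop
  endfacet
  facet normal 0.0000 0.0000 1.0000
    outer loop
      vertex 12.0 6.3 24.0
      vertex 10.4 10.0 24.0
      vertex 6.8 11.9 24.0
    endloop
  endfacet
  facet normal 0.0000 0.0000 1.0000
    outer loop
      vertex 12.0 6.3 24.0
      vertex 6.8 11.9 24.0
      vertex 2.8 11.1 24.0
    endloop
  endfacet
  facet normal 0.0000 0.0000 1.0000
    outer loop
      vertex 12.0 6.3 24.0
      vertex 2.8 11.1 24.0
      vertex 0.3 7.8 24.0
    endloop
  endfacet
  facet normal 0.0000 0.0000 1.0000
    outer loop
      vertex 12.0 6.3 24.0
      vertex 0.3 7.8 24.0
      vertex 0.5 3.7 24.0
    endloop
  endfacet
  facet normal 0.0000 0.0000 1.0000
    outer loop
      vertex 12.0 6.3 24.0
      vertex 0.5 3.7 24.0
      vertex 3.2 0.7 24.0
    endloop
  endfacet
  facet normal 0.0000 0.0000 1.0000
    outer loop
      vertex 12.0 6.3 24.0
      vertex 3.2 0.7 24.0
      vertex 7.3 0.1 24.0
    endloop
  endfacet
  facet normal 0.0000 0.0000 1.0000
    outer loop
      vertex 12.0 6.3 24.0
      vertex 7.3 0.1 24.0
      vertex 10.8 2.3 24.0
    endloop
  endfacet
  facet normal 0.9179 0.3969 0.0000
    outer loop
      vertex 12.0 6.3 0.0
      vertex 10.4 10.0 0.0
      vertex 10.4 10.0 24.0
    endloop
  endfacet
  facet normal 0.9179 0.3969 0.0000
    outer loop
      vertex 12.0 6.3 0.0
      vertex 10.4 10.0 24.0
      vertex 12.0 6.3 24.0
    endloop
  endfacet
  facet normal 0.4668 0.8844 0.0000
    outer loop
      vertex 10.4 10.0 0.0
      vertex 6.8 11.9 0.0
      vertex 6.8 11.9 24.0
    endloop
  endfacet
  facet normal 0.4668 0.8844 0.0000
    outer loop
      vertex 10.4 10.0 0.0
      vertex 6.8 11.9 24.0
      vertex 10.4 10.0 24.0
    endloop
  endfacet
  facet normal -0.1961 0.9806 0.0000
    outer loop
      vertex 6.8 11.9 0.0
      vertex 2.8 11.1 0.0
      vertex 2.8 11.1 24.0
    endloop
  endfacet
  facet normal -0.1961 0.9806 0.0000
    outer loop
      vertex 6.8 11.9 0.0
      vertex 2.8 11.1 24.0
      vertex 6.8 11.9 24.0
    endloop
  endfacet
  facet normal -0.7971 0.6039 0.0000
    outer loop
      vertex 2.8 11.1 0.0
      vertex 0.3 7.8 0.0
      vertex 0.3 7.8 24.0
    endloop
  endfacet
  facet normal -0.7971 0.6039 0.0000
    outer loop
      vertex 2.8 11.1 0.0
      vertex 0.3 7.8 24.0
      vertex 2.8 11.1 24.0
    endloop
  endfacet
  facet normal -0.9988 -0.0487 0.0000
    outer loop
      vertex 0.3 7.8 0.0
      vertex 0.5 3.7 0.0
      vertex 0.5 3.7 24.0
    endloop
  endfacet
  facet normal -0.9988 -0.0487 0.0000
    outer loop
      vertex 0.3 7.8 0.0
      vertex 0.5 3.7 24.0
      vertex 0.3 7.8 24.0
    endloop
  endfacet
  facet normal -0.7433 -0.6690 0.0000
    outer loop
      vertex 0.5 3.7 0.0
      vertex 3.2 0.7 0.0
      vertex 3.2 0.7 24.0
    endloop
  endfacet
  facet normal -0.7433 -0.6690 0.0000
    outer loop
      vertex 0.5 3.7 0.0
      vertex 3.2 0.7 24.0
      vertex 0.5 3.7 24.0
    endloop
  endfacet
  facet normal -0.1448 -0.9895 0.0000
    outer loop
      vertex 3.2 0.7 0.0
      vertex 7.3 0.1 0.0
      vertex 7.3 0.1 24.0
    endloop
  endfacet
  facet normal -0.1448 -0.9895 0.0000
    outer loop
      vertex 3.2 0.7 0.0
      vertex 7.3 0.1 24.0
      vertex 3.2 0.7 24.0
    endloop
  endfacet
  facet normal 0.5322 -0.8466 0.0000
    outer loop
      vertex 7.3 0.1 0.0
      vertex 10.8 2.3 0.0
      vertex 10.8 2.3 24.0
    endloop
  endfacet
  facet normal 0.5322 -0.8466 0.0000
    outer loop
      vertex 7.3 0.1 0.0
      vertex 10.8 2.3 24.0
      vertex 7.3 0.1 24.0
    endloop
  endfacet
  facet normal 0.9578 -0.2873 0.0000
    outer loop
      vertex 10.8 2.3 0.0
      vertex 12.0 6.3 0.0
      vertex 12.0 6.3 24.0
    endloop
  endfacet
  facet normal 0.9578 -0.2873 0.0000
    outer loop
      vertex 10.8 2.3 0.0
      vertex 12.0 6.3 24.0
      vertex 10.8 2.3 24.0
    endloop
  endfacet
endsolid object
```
; perimeter-only toolpath
G21 ; units = mm
G90 ; absolute positioning
G28 ; home
; layer 1
G0 Z4.8
G0 X12.0 Y6.3
G1 X10.4 Y10.0
G1 X6.8 Y11.9
G1 X2.8 Y11.1
G1 X0.3 Y7.8
G1 X0.5 Y3.7
G1 X3.2 Y0.7
G1 X7.3 Y0.1
G1 X10.8 Y2.3
G1 X12.0 Y6.3
; layer 2
G0 Z9.6
G0 X12.0 Y6.3
G1 X10.4 Y10.0
G1 X6.8 Y11.9
G1 X2.8 Y11.1
G1 X0.3 Y7.8
G1 X0.5 Y3.7
G1 X3.2 Y0.7
G1 X7.3 Y0.1
G1 X10.8 Y2.3
G1 X12.0 Y6.3
; layer 3
G0 Z14.4
G0 X12.0 Y6.3
G1 X10.4 Y10.0
G1 X6.8 Y11.9
G1 X2.8 Y11.1
G1 X0.3 Y7.8
G1 X0.5 Y3.7
G1 X3.2 Y0.7
G1 X7.3 Y0.1
G1 X10.8 Y2.3
G1 X12.0 Y6.3
; layer 4
G0 Z19.2
G0 X12.0 Y6.3
G1 X10.4 Y10.0
G1 X6.8 Y11.9
G1 X2.8 Y11.1
G1 X0.3 Y7.8
G1 X0.5 Y3.7
G1 X3.2 Y0.7
G1 X7.3 Y0.1
G1 X10.8 Y2.3
G1 X12.0 Y6.3
; layer 5
G0 Z24.0
G0 X12.0 Y6.3
G1 X10.4 Y10.0
G1 X6.8 Y11.9
G1 X2.8 Y11.1
G1 X0.3 Y7.8
G1 X0.5 Y3.7
G1 X3.2 Y0.7
G1 X7.3 Y0.1
G1 X10.8 Y2.3
G1 X12.0 Y6.3
M2 ; end

The solid is a regular 9-sided prism (a cylinder approximated with 9 flat sides), circumscribed radius ≈ 6 mm, height ≈ 24 mm. Slicing at Δz = 4.8 mm — 5 equal slices spanning the solid's height, so layer i sits at z = i·h/5 — gives 5 non-empty perimeters. Each is a 9-segment closed polygon; G0 lifts to the layer z and rapids to the start vertex, then G1 traces the edges.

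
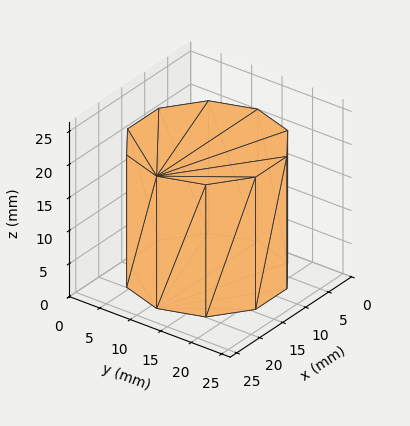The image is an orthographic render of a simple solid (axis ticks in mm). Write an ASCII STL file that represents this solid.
Reading the render: the shape is a regular 10-sided prism (a cylinder approximated with 10 flat sides), circumscribed radius ≈ 11 mm, height ≈ 20 mm (dimensions read to the nearest mm from the axis ticks). For the STL, each face is triangulated and given an outward normal.

solid part
  facet normal 0.0000 0.0000 -1.0000
    outer loop
      vertex 14.4 21.5 0.0
      vertex 19.9 17.5 0.0
      vertex 22.0 11.0 0.0
    endloop
  endfacet
  facet normal 0.0000 0.0000 -1.0000
    outer loop
      vertex 7.6 21.5 0.0
      vertex 14.4 21.5 0.0
      vertex 22.0 11.0 0.0
    endloop
  endfacet
  facet normal 0.0000 0.0000 -1.0000
    outer loop
      vertex 2.1 17.5 0.0
      vertex 7.6 21.5 0.0
      vertex 22.0 11.0 0.0
    endloop
  endfacet
  facet normal 0.0000 0.0000 -1.0000
    outer loop
      vertex 0.0 11.0 0.0
      vertex 2.1 17.5 0.0
      vertex 22.0 11.0 0.0
    endloop
  endfacet
  facet normal 0.0000 0.0000 -1.0000
    outer loop
      vertex 2.1 4.5 0.0
      vertex 0.0 11.0 0.0
      vertex 22.0 11.0 0.0
    endloop
  endfacet
  facet normal 0.0000 0.0000 -1.0000
    outer loop
      vertex 7.6 0.5 0.0
      vertex 2.1 4.5 0.0
      vertex 22.0 11.0 0.0
    endloop
  endfacet
  facet normal 0.0000 0.0000 -1.0000
    outer loop
      vertex 14.4 0.5 0.0
      vertex 7.6 0.5 0.0
      vertex 22.0 11.0 0.0
    endloop
  endfacet
  facet normal 0.0000 0.0000 -1.0000
    outer loop
      vertex 19.9 4.5 0.0
      vertex 14.4 0.5 0.0
      vertex 22.0 11.0 0.0
    endloop
  endfacet
  facet normal 0.0000 0.0000 1.0000
    outer loop
      vertex 22.0 11.0 20.0
      vertex 19.9 17.5 20.0
      vertex 14.4 21.5 20.0
    endloop
  endfacet
  facet normal 0.0000 0.0000 1.0000
    outer loop
      vertex 22.0 11.0 20.0
      vertex 14.4 21.5 20.0
      vertex 7.6 21.5 20.0
    endloop
  endfacet
  facet normal 0.0000 0.0000 1.0000
    outer loop
      vertex 22.0 11.0 20.0
      vertex 7.6 21.5 20.0
      vertex 2.1 17.5 20.0
    endloop
  endfacet
  facet normal 0.0000 0.0000 1.0000
    outer loop
      vertex 22.0 11.0 20.0
      vertex 2.1 17.5 20.0
      vertex 0.0 11.0 20.0
    endloop
  endfacet
  facet normal 0.0000 0.0000 1.0000
    outer loop
      vertex 22.0 11.0 20.0
      vertex 0.0 11.0 20.0
      vertex 2.1 4.5 20.0
    endloop
  endfacet
  facet normal 0.0000 0.0000 1.0000
    outer loop
      vertex 22.0 11.0 20.0
      vertex 2.1 4.5 20.0
      vertex 7.6 0.5 20.0
    endloop
  endfacet
  facet normal 0.0000 0.0000 1.0000
    outer loop
      vertex 22.0 11.0 20.0
      vertex 7.6 0.5 20.0
      vertex 14.4 0.5 20.0
    endloop
  endfacet
  facet normal 0.0000 0.0000 1.0000
    outer loop
      vertex 22.0 11.0 20.0
      vertex 14.4 0.5 20.0
      vertex 19.9 4.5 20.0
    endloop
  endfacet
  facet normal 0.9516 0.3074 0.0000
    outer loop
      vertex 22.0 11.0 0.0
      vertex 19.9 17.5 0.0
      vertex 19.9 17.5 20.0
    endloop
  endfacet
  facet normal 0.9516 0.3074 0.0000
    outer loop
      vertex 22.0 11.0 0.0
      vertex 19.9 17.5 20.0
      vertex 22.0 11.0 20.0
    endloop
  endfacet
  facet normal 0.5882 0.8087 0.0000
    outer loop
      vertex 19.9 17.5 0.0
      vertex 14.4 21.5 0.0
      vertex 14.4 21.5 20.0
    endloop
  endfacet
  facet normal 0.5882 0.8087 0.0000
    outer loop
      vertex 19.9 17.5 0.0
      vertex 14.4 21.5 20.0
      vertex 19.9 17.5 20.0
    endloop
  endfacet
  facet normal 0.0000 1.0000 0.0000
    outer loop
      vertex 14.4 21.5 0.0
      vertex 7.6 21.5 0.0
      vertex 7.6 21.5 20.0
    endloop
  endfacet
  facet normal 0.0000 1.0000 0.0000
    outer loop
      vertex 14.4 21.5 0.0
      vertex 7.6 21.5 20.0
      vertex 14.4 21.5 20.0
    endloop
  endfacet
  facet normal -0.5882 0.8087 0.0000
    outer loop
      vertex 7.6 21.5 0.0
      vertex 2.1 17.5 0.0
      vertex 2.1 17.5 20.0
    endloop
  endfacet
  facet normal -0.5882 0.8087 0.0000
    outer loop
      vertex 7.6 21.5 0.0
      vertex 2.1 17.5 20.0
      vertex 7.6 21.5 20.0
    endloop
  endfacet
  facet normal -0.9516 0.3074 0.0000
    outer loop
      vertex 2.1 17.5 0.0
      vertex 0.0 11.0 0.0
      vertex 0.0 11.0 20.0
    endloop
  endfacet
  facet normal -0.9516 0.3074 0.0000
    outer loop
      vertex 2.1 17.5 0.0
      vertex 0.0 11.0 20.0
      vertex 2.1 17.5 20.0
    endloop
  endfacet
  facet normal -0.9516 -0.3074 0.0000
    outer loop
      vertex 0.0 11.0 0.0
      vertex 2.1 4.5 0.0
      vertex 2.1 4.5 20.0
    endloop
  endfacet
  facet normal -0.9516 -0.3074 0.0000
    outer loop
      vertex 0.0 11.0 0.0
      vertex 2.1 4.5 20.0
      vertex 0.0 11.0 20.0
    endloop
  endfacet
  facet normal -0.5882 -0.8087 0.0000
    outer loop
      vertex 2.1 4.5 0.0
      vertex 7.6 0.5 0.0
      vertex 7.6 0.5 20.0
    endloop
  endfacet
  facet normal -0.5882 -0.8087 0.0000
    outer loop
      vertex 2.1 4.5 0.0
      vertex 7.6 0.5 20.0
      vertex 2.1 4.5 20.0
    endloop
  endfacet
  facet normal 0.0000 -1.0000 0.0000
    outer loop
      vertex 7.6 0.5 0.0
      vertex 14.4 0.5 0.0
      vertex 14.4 0.5 20.0
    endloop
  endfacet
  facet normal 0.0000 -1.0000 0.0000
    outer loop
      vertex 7.6 0.5 0.0
      vertex 14.4 0.5 20.0
      vertex 7.6 0.5 20.0
    endloop
  endfacet
  facet normal 0.5882 -0.8087 0.0000
    outer loop
      vertex 14.4 0.5 0.0
      vertex 19.9 4.5 0.0
      vertex 19.9 4.5 20.0
    endloop
  endfacet
  facet normal 0.5882 -0.8087 0.0000
    outer loop
      vertex 14.4 0.5 0.0
      vertex 19.9 4.5 20.0
      vertex 14.4 0.5 20.0
    endloop
  endfacet
  facet normal 0.9516 -0.3074 0.0000
    outer loop
      vertex 19.9 4.5 0.0
      vertex 22.0 11.0 0.0
      vertex 22.0 11.0 20.0
    endloop
  endfacet
  facet normal 0.9516 -0.3074 0.0000
    outer loop
      vertex 19.9 4.5 0.0
      vertex 22.0 11.0 20.0
      vertex 19.9 4.5 20.0
    endloop
  endfacet
endsolid part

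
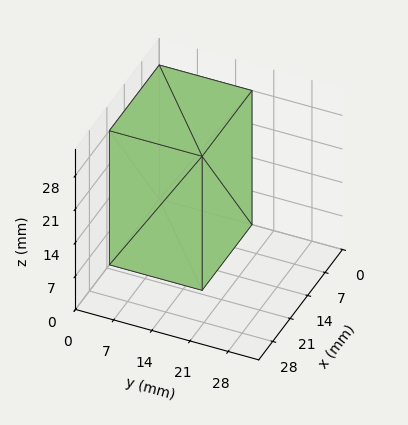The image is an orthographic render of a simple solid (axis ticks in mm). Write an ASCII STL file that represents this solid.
Reading the render: the shape is a rectangular box, roughly 20 × 17 mm footprint and 28 mm tall (dimensions read to the nearest mm from the axis ticks). For the STL, each face is triangulated and given an outward normal.

solid part
  facet normal 0.0000 0.0000 -1.0000
    outer loop
      vertex 20.00 17.00 0.00
      vertex 20.00 0.00 0.00
      vertex 0.00 0.00 0.00
    endloop
  endfacet
  facet normal 0.0000 0.0000 -1.0000
    outer loop
      vertex 0.00 17.00 0.00
      vertex 20.00 17.00 0.00
      vertex 0.00 0.00 0.00
    endloop
  endfacet
  facet normal 0.0000 0.0000 1.0000
    outer loop
      vertex 0.00 0.00 28.00
      vertex 20.00 0.00 28.00
      vertex 20.00 17.00 28.00
    endloop
  endfacet
  facet normal 0.0000 0.0000 1.0000
    outer loop
      vertex 0.00 0.00 28.00
      vertex 20.00 17.00 28.00
      vertex 0.00 17.00 28.00
    endloop
  endfacet
  facet normal 0.0000 -1.0000 0.0000
    outer loop
      vertex 0.00 0.00 0.00
      vertex 20.00 0.00 0.00
      vertex 20.00 0.00 28.00
    endloop
  endfacet
  facet normal 0.0000 -1.0000 0.0000
    outer loop
      vertex 0.00 0.00 0.00
      vertex 20.00 0.00 28.00
      vertex 0.00 0.00 28.00
    endloop
  endfacet
  facet normal 0.0000 1.0000 0.0000
    outer loop
      vertex 20.00 17.00 28.00
      vertex 20.00 17.00 0.00
      vertex 0.00 17.00 0.00
    endloop
  endfacet
  facet normal 0.0000 1.0000 0.0000
    outer loop
      vertex 0.00 17.00 28.00
      vertex 20.00 17.00 28.00
      vertex 0.00 17.00 0.00
    endloop
  endfacet
  facet normal -1.0000 0.0000 0.0000
    outer loop
      vertex 0.00 17.00 28.00
      vertex 0.00 17.00 0.00
      vertex 0.00 0.00 0.00
    endloop
  endfacet
  facet normal -1.0000 0.0000 0.0000
    outer loop
      vertex 0.00 0.00 28.00
      vertex 0.00 17.00 28.00
      vertex 0.00 0.00 0.00
    endloop
  endfacet
  facet normal 1.0000 0.0000 0.0000
    outer loop
      vertex 20.00 0.00 0.00
      vertex 20.00 17.00 0.00
      vertex 20.00 17.00 28.00
    endloop
  endfacet
  facet normal 1.0000 0.0000 0.0000
    outer loop
      vertex 20.00 0.00 0.00
      vertex 20.00 17.00 28.00
      vertex 20.00 0.00 28.00
    endloop
  endfacet
endsolid part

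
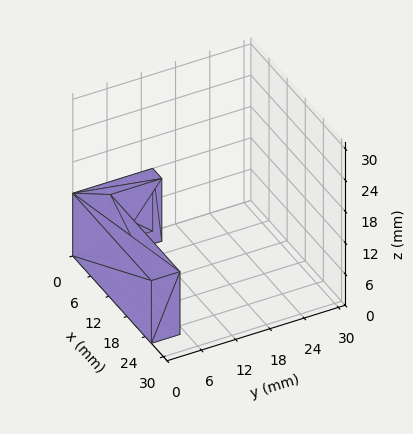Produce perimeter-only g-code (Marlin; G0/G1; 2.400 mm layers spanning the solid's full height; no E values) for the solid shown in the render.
Reading the render: the shape is an L-shaped prism: outer 26 × 14 mm, arm thicknesses ≈ 5 mm (horizontal) and 3 mm (vertical), extruded 12 mm in z (dimensions read to the nearest mm from the axis ticks). For the g-code, the solid's height is divided into equal slices at the stated Δz and each level perimeter traced with G1 moves after a G0 lift.

; perimeter-only toolpath
G21 ; units = mm
G90 ; absolute positioning
G28 ; home
; layer 1
G0 Z2.400
G0 X0.000 Y0.000
G1 X26.000 Y0.000
G1 X26.000 Y5.000
G1 X3.000 Y5.000
G1 X3.000 Y14.000
G1 X0.000 Y14.000
G1 X0.000 Y0.000
; layer 2
G0 Z4.800
G0 X0.000 Y0.000
G1 X26.000 Y0.000
G1 X26.000 Y5.000
G1 X3.000 Y5.000
G1 X3.000 Y14.000
G1 X0.000 Y14.000
G1 X0.000 Y0.000
; layer 3
G0 Z7.200
G0 X0.000 Y0.000
G1 X26.000 Y0.000
G1 X26.000 Y5.000
G1 X3.000 Y5.000
G1 X3.000 Y14.000
G1 X0.000 Y14.000
G1 X0.000 Y0.000
; layer 4
G0 Z9.600
G0 X0.000 Y0.000
G1 X26.000 Y0.000
G1 X26.000 Y5.000
G1 X3.000 Y5.000
G1 X3.000 Y14.000
G1 X0.000 Y14.000
G1 X0.000 Y0.000
; layer 5
G0 Z12.000
G0 X0.000 Y0.000
G1 X26.000 Y0.000
G1 X26.000 Y5.000
G1 X3.000 Y5.000
G1 X3.000 Y14.000
G1 X0.000 Y14.000
G1 X0.000 Y0.000
M2 ; end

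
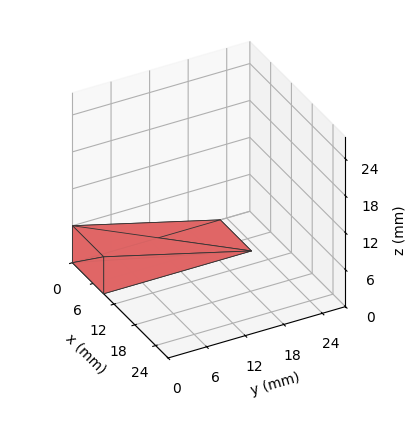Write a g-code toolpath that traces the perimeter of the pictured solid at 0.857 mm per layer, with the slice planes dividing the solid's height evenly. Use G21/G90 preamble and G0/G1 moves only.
Reading the render: the shape is a wedge (ramp): 9 × 23 mm base, rising to 6 mm along the y=0 edge and sloping linearly to z=0 at y=23 (dimensions read to the nearest mm from the axis ticks). For the g-code, the solid's height is divided into equal slices at the stated Δz and each level perimeter traced with G1 moves after a G0 lift.

; perimeter-only toolpath
G21 ; units = mm
G90 ; absolute positioning
G28 ; home
; layer 1
G0 Z0.857
G0 X0.000 Y0.000
G1 X9.000 Y0.000
G1 X9.000 Y19.714
G1 X0.000 Y19.714
G1 X0.000 Y0.000
; layer 2
G0 Z1.714
G0 X0.000 Y0.000
G1 X9.000 Y0.000
G1 X9.000 Y16.429
G1 X0.000 Y16.429
G1 X0.000 Y0.000
; layer 3
G0 Z2.571
G0 X0.000 Y0.000
G1 X9.000 Y0.000
G1 X9.000 Y13.143
G1 X0.000 Y13.143
G1 X0.000 Y0.000
; layer 4
G0 Z3.429
G0 X0.000 Y0.000
G1 X9.000 Y0.000
G1 X9.000 Y9.857
G1 X0.000 Y9.857
G1 X0.000 Y0.000
; layer 5
G0 Z4.286
G0 X0.000 Y0.000
G1 X9.000 Y0.000
G1 X9.000 Y6.571
G1 X0.000 Y6.571
G1 X0.000 Y0.000
; layer 6
G0 Z5.143
G0 X0.000 Y0.000
G1 X9.000 Y0.000
G1 X9.000 Y3.286
G1 X0.000 Y3.286
G1 X0.000 Y0.000
M2 ; end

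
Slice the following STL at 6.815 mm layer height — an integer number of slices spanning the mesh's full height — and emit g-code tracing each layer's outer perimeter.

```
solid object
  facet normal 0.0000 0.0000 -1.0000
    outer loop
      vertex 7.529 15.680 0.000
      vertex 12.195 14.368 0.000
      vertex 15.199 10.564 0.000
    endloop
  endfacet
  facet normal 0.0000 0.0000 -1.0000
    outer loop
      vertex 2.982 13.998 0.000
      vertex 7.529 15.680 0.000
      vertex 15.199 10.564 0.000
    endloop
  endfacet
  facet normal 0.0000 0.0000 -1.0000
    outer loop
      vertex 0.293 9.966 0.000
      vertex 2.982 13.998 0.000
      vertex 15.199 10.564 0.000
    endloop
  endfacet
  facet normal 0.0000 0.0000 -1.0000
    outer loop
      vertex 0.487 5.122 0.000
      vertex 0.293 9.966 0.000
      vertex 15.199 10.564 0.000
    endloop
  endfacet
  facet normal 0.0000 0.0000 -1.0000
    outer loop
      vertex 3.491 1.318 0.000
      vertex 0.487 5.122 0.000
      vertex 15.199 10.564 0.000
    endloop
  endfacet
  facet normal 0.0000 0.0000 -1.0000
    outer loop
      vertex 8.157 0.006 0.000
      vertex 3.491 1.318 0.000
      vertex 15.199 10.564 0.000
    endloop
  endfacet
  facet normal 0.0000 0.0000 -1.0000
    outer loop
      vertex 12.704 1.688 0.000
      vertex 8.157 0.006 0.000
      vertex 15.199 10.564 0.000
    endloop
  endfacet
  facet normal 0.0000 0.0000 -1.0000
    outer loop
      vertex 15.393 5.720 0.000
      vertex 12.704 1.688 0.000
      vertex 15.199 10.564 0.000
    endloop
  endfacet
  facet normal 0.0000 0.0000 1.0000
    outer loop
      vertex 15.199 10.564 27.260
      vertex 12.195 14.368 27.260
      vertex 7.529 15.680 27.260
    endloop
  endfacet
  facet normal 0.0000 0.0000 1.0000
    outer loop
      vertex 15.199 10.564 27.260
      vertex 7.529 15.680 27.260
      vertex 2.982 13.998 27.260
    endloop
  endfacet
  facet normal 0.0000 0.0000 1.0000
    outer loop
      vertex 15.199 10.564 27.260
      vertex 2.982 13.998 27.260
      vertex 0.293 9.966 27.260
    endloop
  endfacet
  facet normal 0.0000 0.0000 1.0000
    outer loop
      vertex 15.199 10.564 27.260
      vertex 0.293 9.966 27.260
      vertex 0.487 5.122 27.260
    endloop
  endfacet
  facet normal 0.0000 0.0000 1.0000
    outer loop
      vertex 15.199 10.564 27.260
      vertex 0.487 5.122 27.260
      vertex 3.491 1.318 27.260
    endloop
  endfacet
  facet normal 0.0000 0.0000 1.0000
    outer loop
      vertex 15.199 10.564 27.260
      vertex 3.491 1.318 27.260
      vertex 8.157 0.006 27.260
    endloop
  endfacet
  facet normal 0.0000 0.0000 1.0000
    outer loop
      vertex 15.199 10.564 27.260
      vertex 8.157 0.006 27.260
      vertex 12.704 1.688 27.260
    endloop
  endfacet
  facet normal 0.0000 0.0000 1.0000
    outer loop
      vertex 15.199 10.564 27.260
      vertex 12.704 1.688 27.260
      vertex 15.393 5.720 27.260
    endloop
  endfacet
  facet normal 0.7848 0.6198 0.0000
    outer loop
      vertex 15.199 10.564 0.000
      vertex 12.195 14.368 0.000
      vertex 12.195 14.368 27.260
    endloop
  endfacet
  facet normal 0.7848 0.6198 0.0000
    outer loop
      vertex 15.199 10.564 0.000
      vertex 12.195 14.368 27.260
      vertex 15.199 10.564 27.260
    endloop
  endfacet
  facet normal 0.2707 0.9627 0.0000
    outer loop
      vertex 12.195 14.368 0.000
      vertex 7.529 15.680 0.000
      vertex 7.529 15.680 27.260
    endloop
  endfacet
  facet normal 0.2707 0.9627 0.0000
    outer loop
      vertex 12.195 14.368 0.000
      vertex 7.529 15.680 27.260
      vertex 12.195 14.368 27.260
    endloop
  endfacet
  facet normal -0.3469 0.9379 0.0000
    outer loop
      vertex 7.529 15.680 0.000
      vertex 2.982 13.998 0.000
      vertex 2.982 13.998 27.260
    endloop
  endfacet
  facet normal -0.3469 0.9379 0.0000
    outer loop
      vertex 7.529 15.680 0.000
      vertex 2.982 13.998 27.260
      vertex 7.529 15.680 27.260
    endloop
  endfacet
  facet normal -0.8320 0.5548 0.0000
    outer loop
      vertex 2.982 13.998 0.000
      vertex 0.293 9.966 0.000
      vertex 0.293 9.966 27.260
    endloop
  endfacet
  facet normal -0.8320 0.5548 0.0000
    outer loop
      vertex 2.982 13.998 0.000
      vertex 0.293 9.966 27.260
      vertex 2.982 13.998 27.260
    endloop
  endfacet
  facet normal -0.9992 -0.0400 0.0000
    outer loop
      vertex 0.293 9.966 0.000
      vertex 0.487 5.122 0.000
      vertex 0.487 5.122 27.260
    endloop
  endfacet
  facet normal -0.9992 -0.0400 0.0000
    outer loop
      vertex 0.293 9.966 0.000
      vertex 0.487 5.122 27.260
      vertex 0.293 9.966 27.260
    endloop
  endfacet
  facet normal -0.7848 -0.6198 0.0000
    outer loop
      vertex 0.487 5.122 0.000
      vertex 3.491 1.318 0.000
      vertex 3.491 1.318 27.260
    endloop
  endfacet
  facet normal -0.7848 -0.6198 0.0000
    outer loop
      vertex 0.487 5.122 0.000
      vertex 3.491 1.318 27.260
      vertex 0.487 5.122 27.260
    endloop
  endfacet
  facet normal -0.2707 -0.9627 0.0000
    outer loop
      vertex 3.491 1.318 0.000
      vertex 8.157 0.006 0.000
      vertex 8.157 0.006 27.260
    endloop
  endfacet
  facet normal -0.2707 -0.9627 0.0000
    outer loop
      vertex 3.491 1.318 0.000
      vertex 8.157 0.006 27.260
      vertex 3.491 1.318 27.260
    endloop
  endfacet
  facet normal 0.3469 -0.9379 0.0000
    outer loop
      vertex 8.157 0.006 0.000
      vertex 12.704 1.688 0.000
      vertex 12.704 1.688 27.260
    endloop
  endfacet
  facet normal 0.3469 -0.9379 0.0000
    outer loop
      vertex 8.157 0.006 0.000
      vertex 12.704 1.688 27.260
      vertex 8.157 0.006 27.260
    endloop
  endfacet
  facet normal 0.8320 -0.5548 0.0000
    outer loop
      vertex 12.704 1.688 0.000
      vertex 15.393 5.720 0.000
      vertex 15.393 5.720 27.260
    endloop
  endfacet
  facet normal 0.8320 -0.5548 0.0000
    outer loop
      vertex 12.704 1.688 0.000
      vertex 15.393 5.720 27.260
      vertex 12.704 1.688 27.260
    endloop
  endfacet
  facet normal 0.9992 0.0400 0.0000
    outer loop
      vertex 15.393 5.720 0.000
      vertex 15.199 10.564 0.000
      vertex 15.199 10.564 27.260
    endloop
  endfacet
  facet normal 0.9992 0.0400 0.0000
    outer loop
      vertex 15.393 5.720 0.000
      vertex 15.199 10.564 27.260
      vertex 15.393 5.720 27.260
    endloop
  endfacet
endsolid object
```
; perimeter-only toolpath
G21 ; units = mm
G90 ; absolute positioning
G28 ; home
; layer 1
G0 Z6.815
G0 X15.199 Y10.564
G1 X12.195 Y14.368
G1 X7.529 Y15.680
G1 X2.982 Y13.998
G1 X0.293 Y9.966
G1 X0.487 Y5.122
G1 X3.491 Y1.318
G1 X8.157 Y0.006
G1 X12.704 Y1.688
G1 X15.393 Y5.720
G1 X15.199 Y10.564
; layer 2
G0 Z13.630
G0 X15.199 Y10.564
G1 X12.195 Y14.368
G1 X7.529 Y15.680
G1 X2.982 Y13.998
G1 X0.293 Y9.966
G1 X0.487 Y5.122
G1 X3.491 Y1.318
G1 X8.157 Y0.006
G1 X12.704 Y1.688
G1 X15.393 Y5.720
G1 X15.199 Y10.564
; layer 3
G0 Z20.445
G0 X15.199 Y10.564
G1 X12.195 Y14.368
G1 X7.529 Y15.680
G1 X2.982 Y13.998
G1 X0.293 Y9.966
G1 X0.487 Y5.122
G1 X3.491 Y1.318
G1 X8.157 Y0.006
G1 X12.704 Y1.688
G1 X15.393 Y5.720
G1 X15.199 Y10.564
; layer 4
G0 Z27.260
G0 X15.199 Y10.564
G1 X12.195 Y14.368
G1 X7.529 Y15.680
G1 X2.982 Y13.998
G1 X0.293 Y9.966
G1 X0.487 Y5.122
G1 X3.491 Y1.318
G1 X8.157 Y0.006
G1 X12.704 Y1.688
G1 X15.393 Y5.720
G1 X15.199 Y10.564
M2 ; end

The solid is a regular 10-sided prism (a cylinder approximated with 10 flat sides), circumscribed radius ≈ 7.84 mm, height ≈ 27.3 mm. Slicing at Δz = 6.815 mm — 4 equal slices spanning the solid's height, so layer i sits at z = i·h/4 — gives 4 non-empty perimeters. Each is a 10-segment closed polygon; G0 lifts to the layer z and rapids to the start vertex, then G1 traces the edges.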